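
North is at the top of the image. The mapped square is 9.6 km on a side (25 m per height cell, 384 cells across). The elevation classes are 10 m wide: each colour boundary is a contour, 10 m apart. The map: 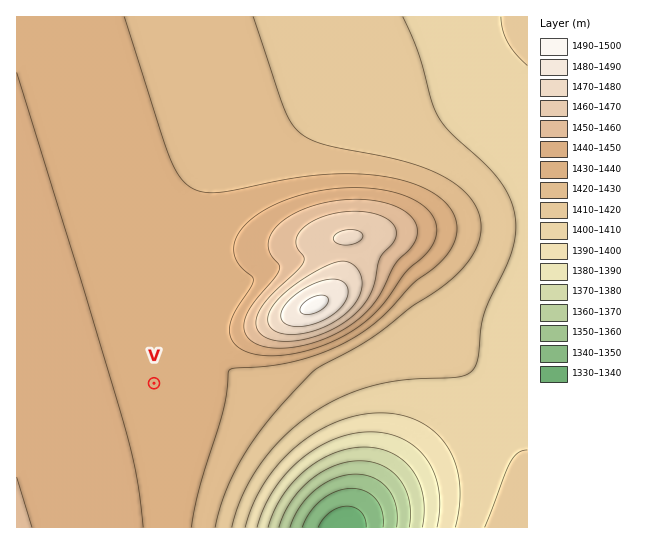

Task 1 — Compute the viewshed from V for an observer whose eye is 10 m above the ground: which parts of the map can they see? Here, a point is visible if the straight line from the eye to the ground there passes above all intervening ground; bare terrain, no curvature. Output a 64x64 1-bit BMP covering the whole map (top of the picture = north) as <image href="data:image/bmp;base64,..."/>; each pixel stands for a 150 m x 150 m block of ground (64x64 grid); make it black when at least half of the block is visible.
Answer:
<image width="64" height="64" href="data:image/bmp;base64,Qk0+AgAAAAAAAD4AAAAoAAAAQAAAAEAAAAABAAEAAAAAAAACAAATCwAAEwsAAAIAAAAAAAAA////AAAAAAD///wAAAAf/////AAAAB/////8AAAAH/////wAAAAf/////AAAAB/////8AAAAH/////4AAAAf/////gAAAB//////AAAAH/////8AAAA//////4AAAD//////wAAAf//////gAAD///////AAAf//////+AAD///////+AA////////+AP////////////////////////////////////////+H/////////8A/////////wAP////////AAD///////+AAAf//////4AAAD//////AAAAD/////8AAAAP/////gAAAA/////8AAAAD/////wAAAAP/////AAAAA//////AAAAD/////+AAAAP/////+AAAA//////+AAAD//////gAAAP///4AAAAAA///8AAAAAAD///wAAAAAAP///AAAAAAA///8AAAAAAD///wAAAAAAP///gAAAAAA///+AAAAAAD///4AAAAAAP///wAAAAAA////AAAAAAD///+AAAAAAP///8AAAAAA////wAAAAAD////gAAAAAP///+AAAAAA////8AAAAAD////wAAAAAP////gAAAAA////+AAAAAD////8AAAAAP////wAAAAA/////gAAAAD/////AAAAAP////8AAAAA/////4AAAAD/////gAAAAA=="/>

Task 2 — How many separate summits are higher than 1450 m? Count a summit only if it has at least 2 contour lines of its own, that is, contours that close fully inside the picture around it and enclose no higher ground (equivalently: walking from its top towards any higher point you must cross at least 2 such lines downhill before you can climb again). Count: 1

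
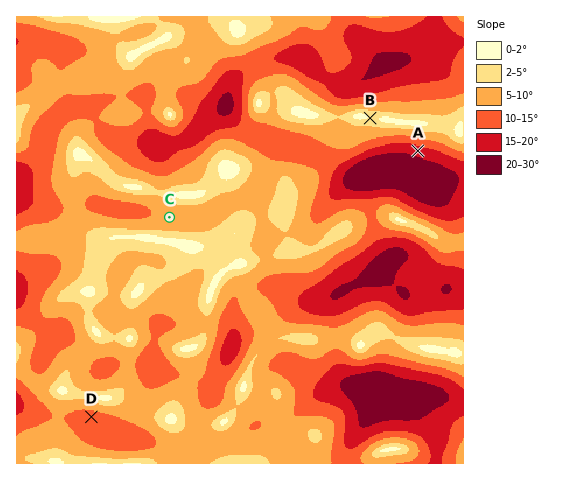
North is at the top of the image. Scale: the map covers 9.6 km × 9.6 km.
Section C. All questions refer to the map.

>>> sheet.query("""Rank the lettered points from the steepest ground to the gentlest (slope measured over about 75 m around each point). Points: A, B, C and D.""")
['A', 'D', 'C', 'B']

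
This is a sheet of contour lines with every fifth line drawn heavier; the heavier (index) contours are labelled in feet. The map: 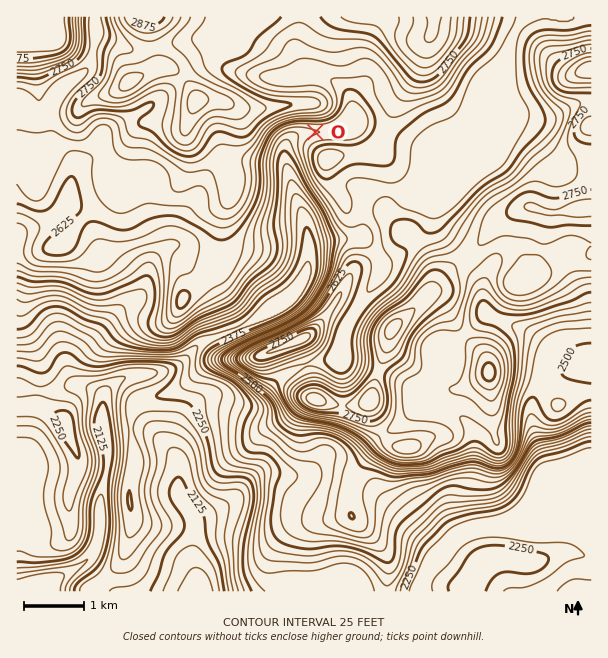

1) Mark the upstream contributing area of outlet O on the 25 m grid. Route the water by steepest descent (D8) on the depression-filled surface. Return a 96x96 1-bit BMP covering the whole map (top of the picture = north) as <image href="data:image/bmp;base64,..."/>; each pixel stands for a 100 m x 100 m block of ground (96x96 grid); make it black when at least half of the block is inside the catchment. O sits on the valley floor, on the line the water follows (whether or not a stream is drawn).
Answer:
<image width="96" height="96" href="data:image/bmp;base64,Qk2+BAAAAAAAAD4AAAAoAAAAYAAAAGAAAAABAAEAAAAAAIAEAAATCwAAEwsAAAIAAAAAAAAA////AAAAAAAAAAAAAAAAAAAAAAAAAAAAAAAAAAAAAAAAAAAAAAAAAAAAAAAAAAAAAAAAAAAAAAAAAAAAAAAAAAAAAAAAAAAAAAAAAAAAAAAAAAAAAAAAAAAAAAAAAAAAAAAAAAAAAAAAAAAAAAAAAAAAAAAAAAAAAAAAAAAAAAAAAAAAAAAAAAAAAAAAAAAAAAAAAAAAAAAAAAAAAAAAAAAAAAAAAAAAAAAAAAAAAAAAAAAAAAAAAAAAAAAAAAAAAAAAAAAAAAAAAAAAAAAAAAAAAAAAAAAAAAAAAAAAAAAAAAAAAAAAAAAAAAAAAAAAAAAAAAAAAAAAAAAAAAAAAAAAAAAAAAAAAAAAAAAAAAAAAAAAAAAAAAAAAAAAAAAAAAAAAAAAAAAAAAAAAAAAAAAAAAAAAAAAAAAAAAAAAAAAAAAAAAAAAAAAAAAAAAAAAAAAAAAAAAAAAAAAAAAAAAAAAAAAAAAAAAAAAAAAAAAAAAAAAAAAAAAAAAAAAAAAAAAAAAAAAAAAAAAAAAAAAAAAAAAAAAAAAAAAAAAAAAAAAAAAAAAAAAAAAAAAAAAAAAAAAAAAAAAAAAAAAAAAAAAAAAAAAAAAAAAAAAAAAAAAAAAAAAAAAAAAAAAAAAAAAAAAAAAAAAAAAAAAAAAAAAAAAAAAAAAAAAAAAAAAAAAAAAAAAAAAAAAAAAAAAAAAAAAAAAAAAAAAAAAAAAAAAAAAAAAAAAAAAAAAAAAAAAAAAAAAAAAAAAAAAAAAAAAAAAAAAAAAAAAAAAAAAAAAAAAAAAAAAAAAAAAAAAAAAAAAAAAAAAAAAAAAAAAAAAAAAAAAAAAAAAAAAAAAAAAAAAAAAAAAAAAAAAAAAAAAAAAAAAAAAAAAAAAAAAAAAAAAAAAAAAAAAAAAAAAAAAAAAAAAAAAAAAAAAAAAAAAAAAAAAAAAAAAAAAAAAAAAAAAAAAAAAAAAAAAAAAAAAAAAAAAAAAAAAAAAAAAAAAAAAAAAAAAAAAAAAAAAAAAAAAAAAAAAAAAAAAAAAAAAAAAAAAAAAAAAAAAAAAAAAAAAAAAAAAAAAAAAAAAAAAAAAAAAAAAAAAAAAAAAAAAAAAAAAAAAAAAAAAAAAAAAAAAAAAAAAAAAAAAAAAAAAAAAAAAAAAAAAAAAAAAAAAAAAAAIAAAAAAAAAAAAAAAf4AAAAAAAAAAAAAA/8AAAAAAAAAAAAAA/+AAAAAAAAAAAAAA/+AAAAAAAAAAAAAA//AAAAAAAAAAAAAA//AAAAAAAAAAAAAA//gAAAAAAAAAAAAA//gAAAAAAAAAAH////wAAAAAAAAAD/////4AAAAAAAAAH/////4AAAAAAAAAH/////8AAAAAAAAAP/////+AAAAAAAAAf/////+AAAAAAAAH//////+AAAAAAAAH///////AAAAAAAAH///////AAAAAAAAH///////AAAAAAAAH///////AAAAAAAAH///////gAAAAAAAH///////gAAAAAAAH///////wAAAAAAAH///////wAAAA="/>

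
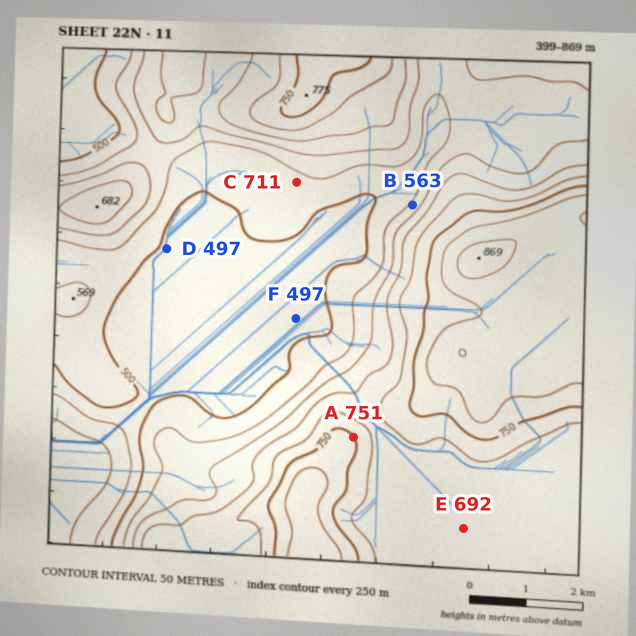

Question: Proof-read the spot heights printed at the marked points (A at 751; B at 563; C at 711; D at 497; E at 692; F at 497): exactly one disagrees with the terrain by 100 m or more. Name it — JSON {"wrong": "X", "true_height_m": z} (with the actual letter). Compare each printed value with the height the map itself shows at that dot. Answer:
{"wrong": "C", "true_height_m": 536}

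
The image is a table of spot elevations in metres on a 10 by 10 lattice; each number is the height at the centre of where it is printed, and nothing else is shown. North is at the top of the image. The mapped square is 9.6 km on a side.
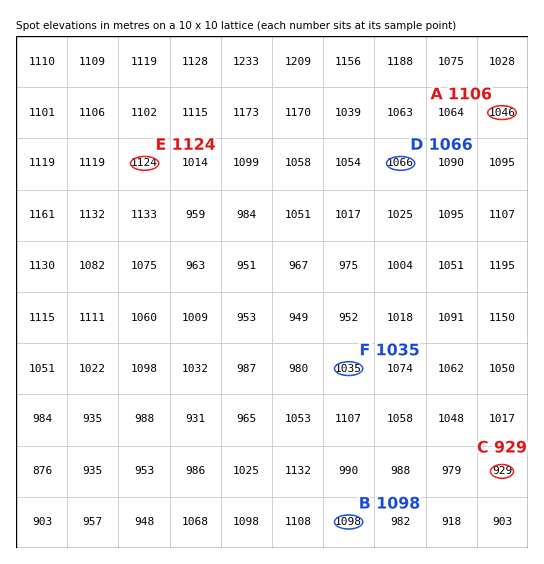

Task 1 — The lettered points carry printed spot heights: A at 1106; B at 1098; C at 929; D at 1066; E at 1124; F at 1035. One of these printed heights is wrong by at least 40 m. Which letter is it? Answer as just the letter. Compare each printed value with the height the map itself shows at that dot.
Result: A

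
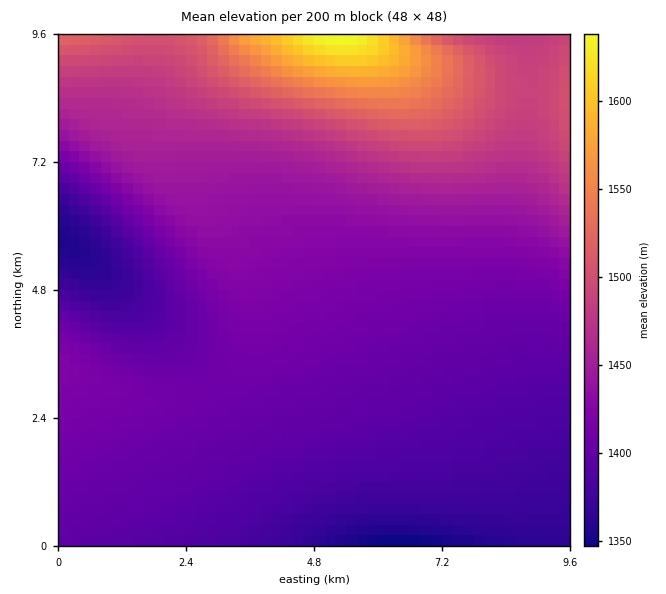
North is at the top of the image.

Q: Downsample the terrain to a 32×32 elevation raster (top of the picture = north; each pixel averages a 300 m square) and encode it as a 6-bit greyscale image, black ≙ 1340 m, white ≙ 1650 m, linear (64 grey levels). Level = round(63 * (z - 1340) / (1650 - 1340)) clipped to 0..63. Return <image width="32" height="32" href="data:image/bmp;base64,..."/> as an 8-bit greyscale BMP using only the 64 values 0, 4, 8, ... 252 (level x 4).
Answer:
<image width="32" height="32" href="data:image/bmp;base64,Qk02CAAAAAAAADYEAAAoAAAAIAAAACAAAAABAAgAAAAAAAAEAAATCwAAEwsAAAABAAAAAAAAAAAAAAEBAQACAgIAAwMDAAQEBAAFBQUABgYGAAcHBwAICAgACQkJAAoKCgALCwsADAwMAA0NDQAODg4ADw8PABAQEAAREREAEhISABMTEwAUFBQAFRUVABYWFgAXFxcAGBgYABkZGQAaGhoAGxsbABwcHAAdHR0AHh4eAB8fHwAgICAAISEhACIiIgAjIyMAJCQkACUlJQAmJiYAJycnACgoKAApKSkAKioqACsrKwAsLCwALS0tAC4uLgAvLy8AMDAwADExMQAyMjIAMzMzADQ0NAA1NTUANjY2ADc3NwA4ODgAOTk5ADo6OgA7OzsAPDw8AD09PQA+Pj4APz8/AEBAQABBQUEAQkJCAENDQwBEREQARUVFAEZGRgBHR0cASEhIAElJSQBKSkoAS0tLAExMTABNTU0ATk5OAE9PTwBQUFAAUVFRAFJSUgBTU1MAVFRUAFVVVQBWVlYAV1dXAFhYWABZWVkAWlpaAFtbWwBcXFwAXV1dAF5eXgBfX18AYGBgAGFhYQBiYmIAY2NjAGRkZABlZWUAZmZmAGdnZwBoaGgAaWlpAGpqagBra2sAbGxsAG1tbQBubm4Ab29vAHBwcABxcXEAcnJyAHNzcwB0dHQAdXV1AHZ2dgB3d3cAeHh4AHl5eQB6enoAe3t7AHx8fAB9fX0Afn5+AH9/fwCAgIAAgYGBAIKCggCDg4MAhISEAIWFhQCGhoYAh4eHAIiIiACJiYkAioqKAIuLiwCMjIwAjY2NAI6OjgCPj48AkJCQAJGRkQCSkpIAk5OTAJSUlACVlZUAlpaWAJeXlwCYmJgAmZmZAJqamgCbm5sAnJycAJ2dnQCenp4An5+fAKCgoAChoaEAoqKiAKOjowCkpKQApaWlAKampgCnp6cAqKioAKmpqQCqqqoAq6urAKysrACtra0Arq6uAK+vrwCwsLAAsbGxALKysgCzs7MAtLS0ALW1tQC2trYAt7e3ALi4uAC5ubkAurq6ALu7uwC8vLwAvb29AL6+vgC/v78AwMDAAMHBwQDCwsIAw8PDAMTExADFxcUAxsbGAMfHxwDIyMgAycnJAMrKygDLy8sAzMzMAM3NzQDOzs4Az8/PANDQ0ADR0dEA0tLSANPT0wDU1NQA1dXVANbW1gDX19cA2NjYANnZ2QDa2toA29vbANzc3ADd3d0A3t7eAN/f3wDg4OAA4eHhAOLi4gDj4+MA5OTkAOXl5QDm5uYA5+fnAOjo6ADp6ekA6urqAOvr6wDs7OwA7e3tAO7u7gDv7+8A8PDwAPHx8QDy8vIA8/PzAPT09AD19fUA9vb2APf39wD4+PgA+fn5APr6+gD7+/sA/Pz8AP39/QD+/v4A////ADAsLCwsLCgoKCQkJCAcHBgUEAwICAgICAwQEBAUFBQUMDAwLCwsLCwoKCgkJCAcHBgUFBQQEBQUFBQYGBgYGBg0MDAwMDAsLCwoKCgkJCAgHBwcGBgYGBgcHBwcHBgYGDQ0NDAwMDAwLCwsKCgoJCQgICAgICAgICAcHBwcHBwcODQ0NDQ0MDAwMCwsLCgoKCQkJCQkJCQgICAgICAgHBw4ODg0NDQ0NDAwMDAsLCwsKCgoKCgkJCQkJCQgICAgIDw4ODg4ODQ0NDQwMDAwLCwsLCwoKCgoKCgkJCQkJCAgPDw8ODg4ODg0NDQ0MDAwMDAsLCwsLCgoKCgoJCQkJCRAPDw8PDg4ODg4NDQ0NDQwMDAwMCwsLCwsKCgoKCgkJEBAQDw8PDg4ODg4ODg0NDQ0MDAwMDAsLCwsLCgoKCgoREBAPDw4ODg4ODg4ODg4NDQ0NDQwMDAwMCwsLCwsKChEQDw4ODQ0NDQ4ODg8ODg4ODQ0NDQ0MDAwMDAsLCwsLEA8NDQwMDAwNDg4PDw8PDg4ODg4NDQ0NDQwMDAwMDAwODQsLCgoLDA0ODw8PDw8PDw4ODg4ODQ0NDQ0NDAwMDQwKCQkJCQoLDQ4PEBAQEA8PDw8PDg4ODg4ODQ0NDQ0OCQgHBwcJCgwODxARERAQEBAQDw8PDw8ODg4ODg4ODg8HBgUGBwkLDQ8QEREREREQEBAQEBAPDw8PDw8PDw8PEAUEBQYHCQwOEBESEhIRERERERAQEBAQEBAQEBAQEBERAwQFBgkLDRAREhISEhISEhEREREREREREREREREREhMDBAYICw0PERMTExMTEhISEhISEhISEhISEhISEhMUFQQGCAoNEBITFBQTExMTExMTExMTExQUFBQUFBQUFRUXBwgLDRASFBQUFBQUFBQUFBQUFBUVFRYWFhYWFhYWFxkJDA4QExQVFRUVFRUVFRUVFRUWFxcYGBgYGBgYGBgZGw0PERMVFhYWFhYWFhYWFhYXFxgZGhobGxsbGhoZGhsdERMUFhcXFxcXFxcXFxcYGBkaGxwdHR4eHh0cHBsbHB4UFhcYGBgYGBgYGBkZGRobHB0eHyAhISEgHx4dHR0eHxcYGBkZGRkZGhobGxwcHR4fISIjJCQkJCMhIB8eHh4gGRkZGRoaGhscHB0eHyAiIyQlJycoKCcmJSMhHx4eHyAbGxsbGxscHR4fICIkJScoKissLCwsKikmJCIgHx4fIB0dHR0dHR0eICEjJigqLS4wMTIyMS8tKiglIiAfHh8gICAgHx8fHyAhIyYpLC8yNDY3NzY1Mi8rJyQiHx4eHh8kIyMiISEhISMlKS4xMzY5Ozw7OTYxLCcjIR8eHR0eHw="/>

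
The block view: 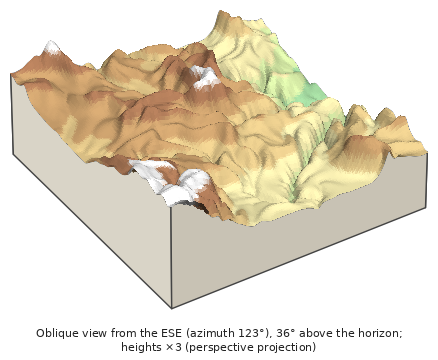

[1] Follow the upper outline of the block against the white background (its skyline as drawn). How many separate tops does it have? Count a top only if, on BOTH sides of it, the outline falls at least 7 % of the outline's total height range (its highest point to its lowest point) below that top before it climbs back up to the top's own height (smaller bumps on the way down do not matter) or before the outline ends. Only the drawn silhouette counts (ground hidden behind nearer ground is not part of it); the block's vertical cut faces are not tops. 4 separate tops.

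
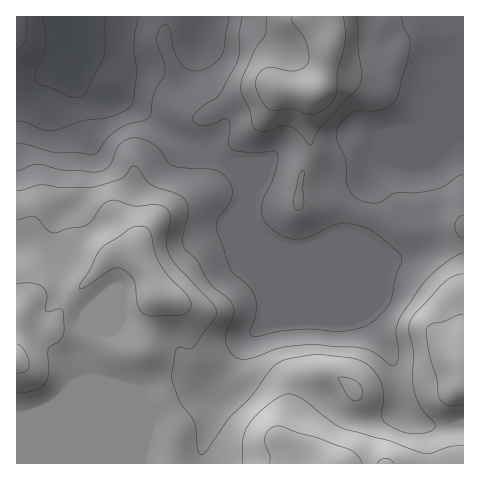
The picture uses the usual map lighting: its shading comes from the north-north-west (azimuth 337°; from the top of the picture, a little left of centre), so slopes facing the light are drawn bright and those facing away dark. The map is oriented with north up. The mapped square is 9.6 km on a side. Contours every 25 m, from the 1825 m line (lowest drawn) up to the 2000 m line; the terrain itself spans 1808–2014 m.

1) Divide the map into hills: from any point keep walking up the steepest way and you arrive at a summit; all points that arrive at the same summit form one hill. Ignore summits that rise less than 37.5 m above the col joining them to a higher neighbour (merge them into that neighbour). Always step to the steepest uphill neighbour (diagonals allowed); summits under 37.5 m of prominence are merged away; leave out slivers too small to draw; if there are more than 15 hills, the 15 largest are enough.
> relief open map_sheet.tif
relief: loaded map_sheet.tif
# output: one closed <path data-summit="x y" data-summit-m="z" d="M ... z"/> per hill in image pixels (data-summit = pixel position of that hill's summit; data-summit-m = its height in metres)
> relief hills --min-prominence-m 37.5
<path data-summit="17 360" data-summit-m="2007" d="M75 54l-7 10-32 18-20 6 0 375 185 1 2-19 7-28-1-26 23-27 15-25 16-14 3-10 0-18-11-27-2-27-13-33 4-24-12-19-15-10-13-14-15-2-14-6-50-34-24-3-20-11-5-7 1-17z"/><path data-summit="334 463" data-summit-m="2014" d="M242 200l-2 10 12 28 3 32 11 27 0 18-3 10-16 14-15 25-23 27 1 26-7 28-1 18 261 1 1-40-23 3-14-1-13-5-11-9-11-55-25-39-4-4-31-13-53-53-19-13-9-12z"/><path data-summit="316 91" data-summit-m="1975" d="M463 16l-259 1-6 24 1 22 11 35 13 21 0 8-9 11-12 5 2 0 13 14 10 5 13 16 4 8 0 21 7 16 9 12 23 12 22 1 14-4 18-2 17-8 8-33 17-40 33-32 17-11 28-66 7-11z"/><path data-summit="463 368" data-summit-m="1997" d="M276 244l-2 0 58 57 31 13 4 4 25 39 9 50 8 10 15 7 13 3 27-4-1-177-28 0-28 10-21 4-36-15-36 0-9 3-18 0z"/>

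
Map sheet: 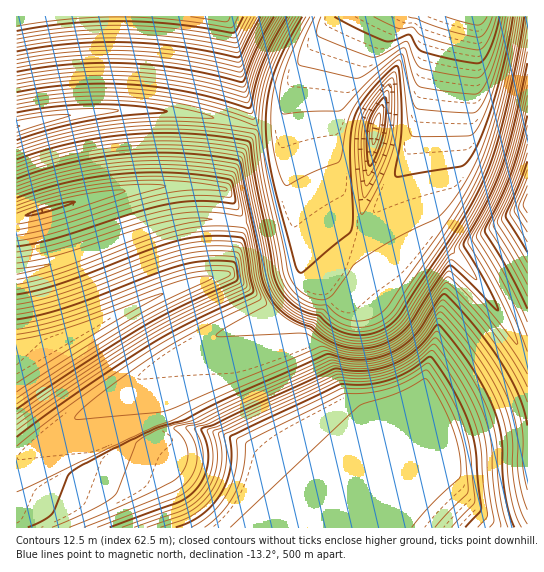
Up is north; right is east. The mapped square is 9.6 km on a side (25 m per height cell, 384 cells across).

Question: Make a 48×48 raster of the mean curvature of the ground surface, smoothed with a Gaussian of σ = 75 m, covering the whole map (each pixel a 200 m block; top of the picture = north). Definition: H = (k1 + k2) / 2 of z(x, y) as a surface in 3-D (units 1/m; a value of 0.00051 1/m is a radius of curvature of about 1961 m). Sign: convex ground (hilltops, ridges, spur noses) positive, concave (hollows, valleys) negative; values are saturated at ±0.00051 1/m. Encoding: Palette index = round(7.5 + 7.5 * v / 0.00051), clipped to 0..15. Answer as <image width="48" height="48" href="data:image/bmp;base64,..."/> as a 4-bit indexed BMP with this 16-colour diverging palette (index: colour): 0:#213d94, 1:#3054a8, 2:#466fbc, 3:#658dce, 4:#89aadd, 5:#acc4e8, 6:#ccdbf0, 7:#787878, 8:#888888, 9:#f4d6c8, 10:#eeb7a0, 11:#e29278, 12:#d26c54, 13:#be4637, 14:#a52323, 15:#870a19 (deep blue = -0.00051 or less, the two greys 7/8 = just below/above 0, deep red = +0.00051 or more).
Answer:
<image width="48" height="48" href="data:image/bmp;base64,Qk32BAAAAAAAAHYAAAAoAAAAMAAAADAAAAABAAQAAAAAAIAEAAATCwAAEwsAABAAAAAAAAAAlD0hAKhUMAC8b0YAzo1lAN2qiQDoxKwA8NvMAHh4eACIiIgAyNb0AKC37gB4kuIAVGzSADdGvgAjI6UAGQqHAJqqqpmYiHd3dmZ3d3d3d3d3d3d3d3dVeIiJmqqZmYiIh2Znd3d3d3d3d3d3d3VoiHd4iImaqZmZmHZmd3d3d3d3d3d3d1WIiIdneIiImaqqqYdmd3d3d3d3d3d3dkeIiImGZ3eIiImaqpdmd3d3d3d3d3d3dWiIiIiJlVZ3iIeKqphmd3d3d3d3d3d3dHiIiJiImpVGd3eJqph2d3d3d3d3d3d3ZHd3iKmIiJulNXeKqpdlZ3d3d3d3d3d3VXd3d6qoiIictSR5hkIjVWd3d3d3d3d3Rnd3d5qqmIiInMYxETVlVVVnd3d3d3d3R3d3d4maqoiIiJvcuph3ZlVVZ3d3d3d1V3d3d3iJqqmIiIiaqqmId2ZVVVZmZ3d0Z3d3d2d4maqoiIiImqqpmIdmVTRERVZVd3d3d1ZniJqqmIh4iJqqqZiHdSVVVUQ2d3d3eFVWd4maqpiIiIiaqqqYhTd3ZlQXd3d3enZVZniJqqqIiIiImqqqk2iIh3UGd3d3jXdlVWd4maqpiIiIiJqqZJqqmYcTd3d3rkRVVVZneJqqqYiIeIiGObu7upgwd3d423ZlQzRWZ4maqqqYiHUQe8zMy6lgZ3d66YiIdlITVneJmqqqlzFnfMy8zLpgZ3eOuIiIiHdSEkZ3iJmqpCm8irmJvLlwR3jNiIiIiIiHYwE1Z4iYMpzMyIiIm7qBJ3r5iIiIiIiId2QQFFZQKbzLmWd3irqUB464iMqYiIiId3d1IAADisy4iIZ3iLunB92IiN7+yYiHd3d3d2MFibyoiJZ3eJu5CumIiHia3+uYh3d3d3cTeauYeId3d4q6SpiIiHd3iL39qId3d3cxiauYd4h3d4m7gzZ4iHd3d4ib79qYd3dgebuYd4l4d3ibuDBHiEZ3d3eIic7+3d3DeruHd4lod3eKupUDeAADV3eIiIiavMtRirqHd4lZh3eJu6lyFXZBABNWd3iIiIYFmrqHd4o5mHd4q7qHQnd3ZTEAASNEQyAIm7mHeJonqHd3m7qYZXd3d3d2VDIREjEIq7mHeJskuYd3iruYdnd3d3d3d3d3d3YGq7h3eKsxqod3ebupdnd3d3d3d3d3d3czq7h3eKtQm5h3eLuphnd3d3d3d3d3d3dhi7h3eKtgi6h3eKuph4h3d3d3d3d3d3d0S7h3eKpwarh3eJu5h/65iId3d3d4iJveerh3eKqAOrl3d5u6h77///7czMze///YKrh3eKqACrmHd4u6h4iJq83v//7cupiBS7h3eJuTCbqHd4u6l4iIiIiIiIiIiIhwe7l3d4u4BbqHd4u6l4iIiIiIiIiIiIhQm7qHd4m6AKqHd4q6l4iIiIiIiIiIiIhAmruHd3ircJuHd4q6l4iIiIiIiIiIiIgymruod3eLoGuHd4q6mIiIiIiIiIiIiIcjiau5d3eJtiqHd4q6mIiIiIiIiIiIiIcUeau6h3d4mjmHd4q6mFZ3eIiIiIiIh3YVeJq7qHd3iXeHd4q6mEMzRVZmZmZlVDIlZ4mruYd3eIeHeIq6mA=="/>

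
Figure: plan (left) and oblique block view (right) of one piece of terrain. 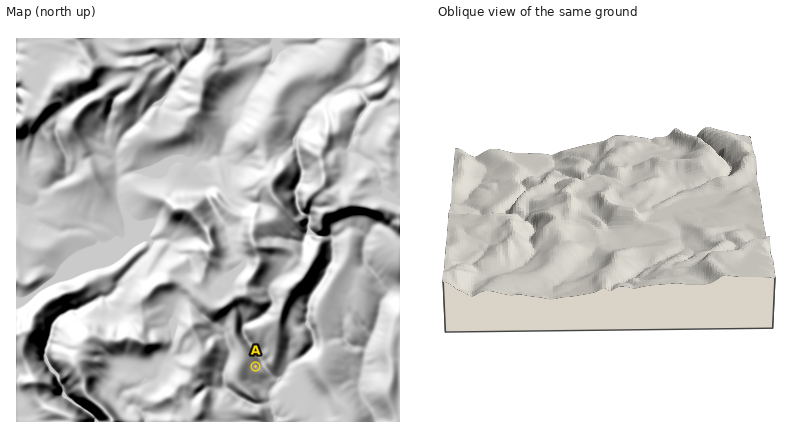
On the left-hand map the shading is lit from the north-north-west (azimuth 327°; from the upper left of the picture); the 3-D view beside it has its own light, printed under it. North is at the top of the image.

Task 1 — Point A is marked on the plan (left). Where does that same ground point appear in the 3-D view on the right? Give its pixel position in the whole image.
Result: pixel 567 169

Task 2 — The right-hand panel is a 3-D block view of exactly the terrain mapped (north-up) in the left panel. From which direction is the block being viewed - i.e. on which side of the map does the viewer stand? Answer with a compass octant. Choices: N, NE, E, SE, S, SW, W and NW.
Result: N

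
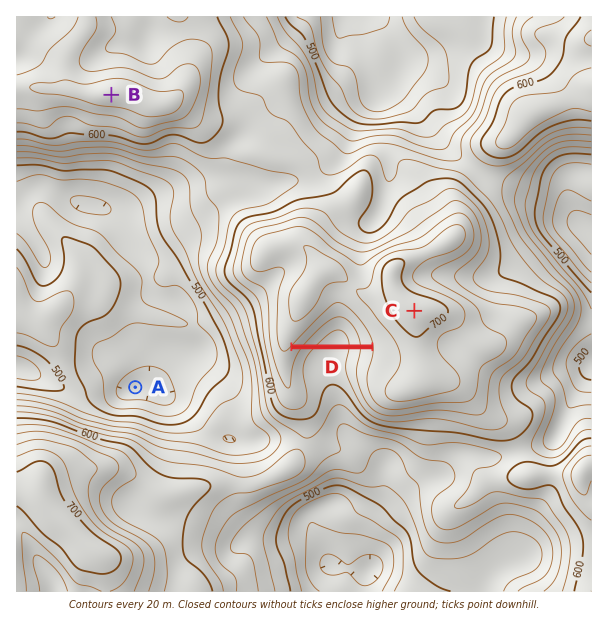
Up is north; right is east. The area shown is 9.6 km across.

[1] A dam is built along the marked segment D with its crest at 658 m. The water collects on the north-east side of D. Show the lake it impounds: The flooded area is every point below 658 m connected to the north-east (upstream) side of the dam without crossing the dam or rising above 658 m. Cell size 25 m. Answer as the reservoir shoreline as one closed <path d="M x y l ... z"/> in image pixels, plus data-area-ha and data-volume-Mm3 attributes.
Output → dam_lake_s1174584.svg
<path d="M341 304l-5 0-9 6-32 34 76 0-1-6-8-14-14-16-7-4z" data-area-ha="53" data-volume-Mm3="11.14"/>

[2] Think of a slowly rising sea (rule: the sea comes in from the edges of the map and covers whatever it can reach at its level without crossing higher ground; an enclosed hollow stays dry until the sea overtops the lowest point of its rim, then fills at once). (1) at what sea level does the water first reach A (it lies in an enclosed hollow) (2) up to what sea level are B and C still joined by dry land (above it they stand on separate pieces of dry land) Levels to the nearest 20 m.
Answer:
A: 480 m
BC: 580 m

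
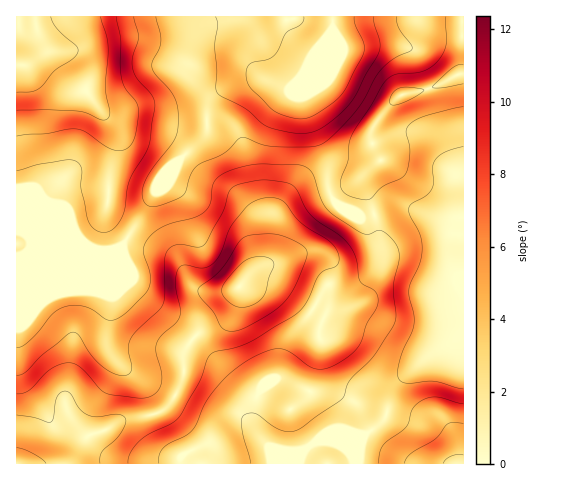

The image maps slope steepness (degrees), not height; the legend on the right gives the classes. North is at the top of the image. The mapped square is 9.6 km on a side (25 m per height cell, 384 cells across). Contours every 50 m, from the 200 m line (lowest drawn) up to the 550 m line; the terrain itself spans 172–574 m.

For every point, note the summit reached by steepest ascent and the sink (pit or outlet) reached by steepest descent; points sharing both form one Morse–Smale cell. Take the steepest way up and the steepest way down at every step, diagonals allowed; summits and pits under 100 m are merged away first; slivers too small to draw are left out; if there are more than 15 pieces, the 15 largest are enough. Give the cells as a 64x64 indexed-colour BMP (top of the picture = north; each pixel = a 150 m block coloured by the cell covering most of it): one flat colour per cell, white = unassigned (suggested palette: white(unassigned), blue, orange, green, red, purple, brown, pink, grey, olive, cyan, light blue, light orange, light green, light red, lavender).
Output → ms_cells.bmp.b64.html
<image width="64" height="64" href="data:image/bmp;base64,Qk12CAAAAAAAAHYAAAAoAAAAQAAAAEAAAAABAAQAAAAAAAAIAAATCwAAEwsAABAAAAAAAAAA////ALR3HwAOf/8ALKAsACgn1gC9Z5QAS1aMAMJ34wB/f38AIr28AM++FwDox64AeLv/AIrfmACWmP8A1bDFABERERERERERERERERERERERERERERERERMzMzMzMzMzEREREREREREREREREREREREREREREREREzMzMzMzMzMRERERERERERERERERERERERERERERERETMzMzMzMzMxEREREREREREREREREREREREREREREREREzMzMzMzMzERERERERERERERERERERERERERERERERETMzMzMzMzMRERERERERERERERERERERERERERERERERETMzMzMzMxEREREREREREREREREREREREREREREREREREzMzMzMzERERERERERERERERERERERERERERERERERETMzMzMzMRERERERERERERERERERERERERERERERERERMzMzMzMxERERERERERERERERERERERERERERERERERETMzMzMzERERERERERERERERERERERERERERERERERERMzMzMzMRERERERERERERERERERERERERERERERERERETMzMzMxEREREREREREREREREREREREREREREREREREREzMzMzERERERERERERERERERERERERERERERERERERERMzMzMRERERERERERERERERERERERERERERERERERERETMzMxEREREREREREREREREREREREREREREREREREREREzMzEREREREREREREREREREREREREREREREREREREREREzMRERERERERERERERERERERERERERERERERERERERERMxERERERERERERERERERERERERERERERERERERERERERERERERERERERERERERERERERERERERERERERERERERERERERERERERERERERERERERERERERERERERERERERERERERERERERERERERERERERERERERERERERERERERERERERERERERERERERERERERERERERERERERERERERERERERERERERERERERERERERERERERERERERERERERERERERERERERERERERERERERERERERERERERERERERERERERERERERERERERERERERERERERERERERERERERERERERERERERERERERERERERERERERERERERERERERERERERERERERERERERERERERERERERERERERERERERERERERERERERERERERERERERERERERERERERERERERERERERERERERERERERERERERERERERERERERERERERERERERESIhERERERERERERERERERERERERERERERERERERERERIiIiIiIiIiEREREREREREREREREREREREREREREREREiIiIiIiIiIhERERERERERERERERERERERERERERERESIiIiIiIiIiIRERERERERERERERERERERERERERERERIiIiIiIiIiIhEREREREREREREREREREREREREREREREiIiIiIiIiIiIRERERERERERERERERERERERERERERESIiIiIiIiIiIiERERERERERERERERERERERERERERERIiIiIiIiIiIiIREREREREREREREREREREREREREREREiIiIiIiIiIiIiERERERERERERERERERERERERERERESIiIiIiIiIiIiIRERERERERERERERERERERERERERERIiIiIiIiIiIiIiEREREREREREREREREREREREREREREiIiIiIiIiIiIiIRERERERERERERERERERERERERERESIiIiIiIiIiIiIiERERERERERERERERERERERERERERIiIiIiIiIiIiIiIhEREREREREREREREREREREREREREiIiIiIiIiIiIiIiIRERERERERERERERERERERERERESIiIiIiIiIiIiIiIiIRERERERERERERERERERERERERIiIiIiIiIiIiIiIiIiEREREREREREREREREREREREREiIiIiIiIiIiIiIiIiIRERERERERERERERERERERERESIiIiIiIiIiIiIiIiIhERERERERERERERERERERERERIiIiIiIiIiIiIiIiIiEREREREREREREREREREREREREiIiIiIiIiIiIiIiIiIRERERERERERERERERERERERESIiIiIiIiIiIiIiIiIiERERERERERERERERERERERERIiIiIiIiIiIiIiIiIiIREREREREREREREREREREREREiIiIiIiIiIiIiIiIiIiIRERERERERERERERERERERESIiIiIiIiIiIiIiIiIiIiIRERIiERERERERERERERERIiIiIiIiIiIiIiIiIiIiIiIiIiIhEREREREREREREREiIiIiIiIiIiIiIiIiIiIiIiIiIiERERERERERERERESIiIiIiIiIiIiIiIiIiIiIiIiIiIhERERERERERERERIiIiIiIiIiIiIiIiIiIiIiIiIiIiEREREREREREREREiIiIiIiIiIiIiIiIiIiIiIiIiIiERERERERERERERESIiIiIiIiIiIiIiIiIiIiIiIiIiERERERERERERERERIiIiIiIiIiIiIiIiIiIiIiIiIiEREREREREREREREREiIiIiIiIiIiIiIiIiIiIiIiIiIRERERERERERERERESIiIiIiIiIiIiIiIiIiIiIiIiIhERERERERERERERER"/>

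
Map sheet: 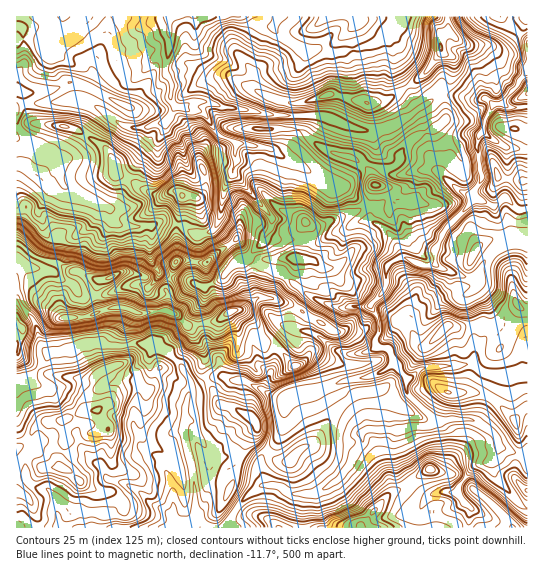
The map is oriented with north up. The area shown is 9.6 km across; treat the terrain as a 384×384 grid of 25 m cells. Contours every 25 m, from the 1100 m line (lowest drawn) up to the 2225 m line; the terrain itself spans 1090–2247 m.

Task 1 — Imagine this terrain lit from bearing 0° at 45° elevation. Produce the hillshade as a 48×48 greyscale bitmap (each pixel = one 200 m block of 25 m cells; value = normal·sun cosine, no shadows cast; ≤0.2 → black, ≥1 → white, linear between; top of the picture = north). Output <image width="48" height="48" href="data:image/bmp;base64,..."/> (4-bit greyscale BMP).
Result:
<image width="48" height="48" href="data:image/bmp;base64,Qk32BAAAAAAAAHYAAAAoAAAAMAAAADAAAAABAAQAAAAAAIAEAAATCwAAEwsAABAAAAAAAAAAAAAAABEREQAiIiIAMzMzAERERABVVVUAZmZmAHd3dwCIiIgAmZmZAKqqqgC7u7sAzMzMAN3d3QDu7u4A////AJeZmHd1VXmYmWSYm97u7u7aq6urvMyZ3YiZmId3eIiYmIWKvd3e7u7bmaqqvLmc24mph3iJqoiImJhb3dzM3d3duZmru3jNyaqXZWmqqYiImJlnu7mZq8zNy5iIiJzdmallaJqpmJmJmZqXiXZnebzM3cpmaN3brJmHirqIqqqKmaqniHd3d5u83ty6qby7zJq6qqiJq6mamqqXaaqXeIq83d3u3KqruqmqmYZ3iZmqmpmHN8y5mZm7zN3u7bqqh7mZmYd4mZmqqYiHRazLqZmru8ze3cuoZ7qZmZmYmImZqXd3h5u8upiJmJq8zLqGeKvMupmoiHiZmXeKuZq7upiHd3mHd3dnqbzdy6uoeIiZmZrMypqqu6iIibpkM0Z6u6u7u7u6iJiYmbzdyFeaq7upmshmeIiru5qpmrmqmbmJiLu6ZRAWiau8y6mbzLu6qliqvMuoisqZd4hURUAARniZvIi8zLqZmje8zd3du8ynVnY0dXmDN5mqqlRomamIiVeZqr3d27uUFURnh4zbh3icplZVZ4mYiWZTNGiYZXdAFCJ4irzMlDRYhXmod4mqmYggAAABAAABd1NGi8qZeKiYhprLmqmqmLgiIgAAAAAI3bhUioiJze3Miaq93ty6mLVrzcp2nMm83t7ahli93My8vLqs7u7bmYiszMze7u7d3u/+yavMqGZX3Mu7zM3LrIq8yYmKy73Lys7u7ty4d2d1u83My6u5vJq7qb7qm82lUlve7dp3d4mYq97tyomZy5ms3u///fulZzS8y5d4mpiIjN3cmHir3Ivv/+///+ze78RIu6q7u8l2WKiamZis3K3e/+3e7t3v7uxVrLzLvMy5dmd5qqqau7zcy8zd3Lzdut3IirqZmr3Llndmu7u6qt3M3My7uompZqzLm6mqupq6h3ZkfMvLu+zN3cuqmXVkRYzMypvN3suYiHd1ON3LuszMy7mIh3VFd3zeyc3t3tyXiZmamLyal8y7qpdmZ6urynvurN7ty7uXm7zMynl2ZsuqqYh3m97e24nszd3MqYibu83Mp2qHmbqqqqmZvd7dupi73Mu6h2atyqq6iIqLzLqqmZmszN3MvKirzLqYZom8uoiYmaq9zaqYiHnN3Mzd3buZmYiHi83cu6iImrvcqph2Zpzd3czd7tlVRVeKzd3LvMqIiZq4iJiJq83cqarN7tiavLvMzLqHmsypiHipq6vN7ty4d3i93b3u3LqqmHVEV5u7qpjN3avMzMqIq6qqqqqYdmd2RFVndnmry7qsypqZmZmszLuod3ZVaLzbqKvMuoeKqYhmmau7qqvMu6qph3eJrM3t3d7d3bhYhnZmfKvNzMuqqrqZqqqru7vN3u3d3ct1ZXeHabvMy7qqqqqqvLury7q8zdzczMy1RVaId8u6urqqqqq7y6ms3cuquqq7y7undleJmKqaq7qqqqqru6vNzMuYiYiau6qJmavMuKqZqqqqqqqru83du7qYeIh4mqmKrM3dt6qqqqqqmaqrvN7tuqq6d5mIiqmLvN3cpw=="/>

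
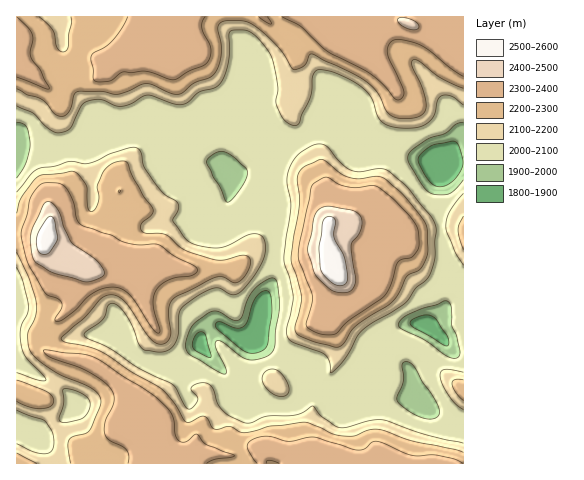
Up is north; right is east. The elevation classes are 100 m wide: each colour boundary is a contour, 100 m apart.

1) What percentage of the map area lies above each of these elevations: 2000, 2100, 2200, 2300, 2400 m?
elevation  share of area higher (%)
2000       94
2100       60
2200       44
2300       24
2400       3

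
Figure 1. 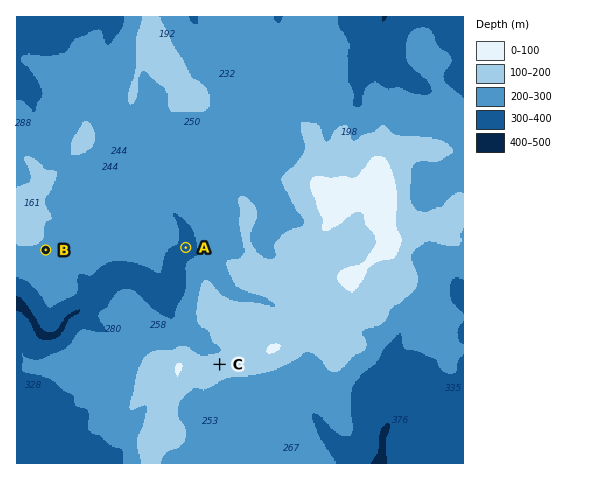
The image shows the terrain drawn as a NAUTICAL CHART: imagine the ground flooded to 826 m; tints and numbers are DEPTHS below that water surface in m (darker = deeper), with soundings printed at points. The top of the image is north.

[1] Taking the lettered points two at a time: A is below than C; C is above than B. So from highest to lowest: C B A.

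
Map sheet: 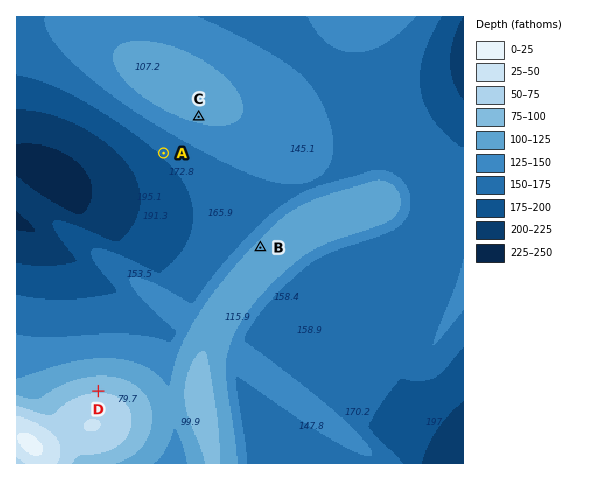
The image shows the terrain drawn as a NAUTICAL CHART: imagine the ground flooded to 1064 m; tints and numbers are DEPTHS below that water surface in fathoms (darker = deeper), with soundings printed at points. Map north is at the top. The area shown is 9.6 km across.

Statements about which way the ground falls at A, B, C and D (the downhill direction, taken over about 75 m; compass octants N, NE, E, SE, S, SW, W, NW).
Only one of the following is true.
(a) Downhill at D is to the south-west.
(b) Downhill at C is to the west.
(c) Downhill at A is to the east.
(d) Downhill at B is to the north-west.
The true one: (d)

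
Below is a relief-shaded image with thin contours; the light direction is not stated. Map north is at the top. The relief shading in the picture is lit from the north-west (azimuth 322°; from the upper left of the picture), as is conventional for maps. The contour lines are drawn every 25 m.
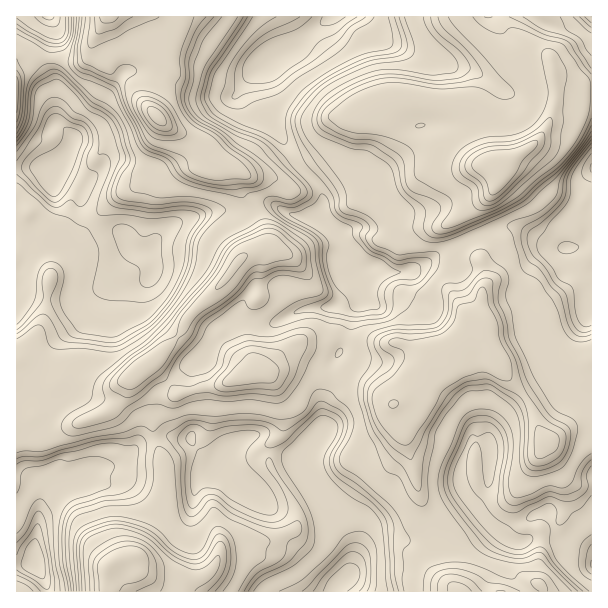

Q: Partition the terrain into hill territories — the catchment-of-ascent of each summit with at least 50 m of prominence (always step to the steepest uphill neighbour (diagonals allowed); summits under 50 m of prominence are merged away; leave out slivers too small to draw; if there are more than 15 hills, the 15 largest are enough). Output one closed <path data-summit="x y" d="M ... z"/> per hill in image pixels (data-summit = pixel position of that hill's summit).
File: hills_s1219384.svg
<path data-summit="498 167" d="M591 16l-259 0-15 10-23 23-19 9-12 9-4 5 0 21 5 17 26 40 8 15 21 23 3 7-2 24 20 17 4 12 0 7 13 9 12 1 12 6 21 1 24-8 17-12 58-24 11-2 10 3 32 18 24 0 7-6 6 0z"/><path data-summit="393 404" d="M512 226l-11 2-31 12-9 6-21 7-14 11-16 7-21 1-15-6-6 0-7 7-1 5 2 9 0 10-10 14-9 34-12 23-1 19-8 20 2 24-23 25 3 15 27 33 19 36 1 32 7-17 8-9 12-8 18-2 6 4 15 0 11-6 21-2 28-21 18 19 11 8 10-14 20-10 12-2 10 22 6 7 11 1 15 8 2-1 0-307-7-1-7 6-24 0-23-13z"/><path data-summit="237 263" d="M275 205l-11 0-18 9-9 0-7-3-18 0-33 11-14 7-7 7-6 12-6 4 6 11 0 9-6 8-17 2-16 6-20 2-18 8-22 2-24-5-9-7 0-18-4 0 0 206 7 0 13 9 4 9 1 11 9-12 16-9 20-6 10-9 21-6 21-18 20-7 13-2-14-19 1-25 31-28 14-4 8-15 17-13 8-14 10 4 27 2 27-14 36-4 24-16 0-15 3-5 7-4-8-1-14-6-4-4 0-7-4-12-14-13-11-5-25-4z"/><path data-summit="111 563" d="M171 436l-27 6-27 21-21 6-10 9-26 9-17 13-5 12 0 12-4 19 0 20 12 21 2 8 285 0 4-7 12-9 3-12-2-24-16-31-10-15-14-14-8-16-6 8-32 21-6 1-28-19-9-12-15-6-13-13-2-5-11 0z"/><path data-summit="156 116" d="M261 68l-6 4-22 25-39-7-26-12-21-6-22 0-16 20-13 28-23 18-5 15-13 20 27 16 0 17 13 16 22 8 17 20 10 3 8-5 6-12 12-10 42-15 18 0 7 3 9 0 18-9 11 0 15 9 30 6 2-7 0-18-3-7-21-23-8-15-26-40-5-17 0-21z"/><path data-summit="255 371" d="M360 278l0 12-10 8-18 9-32 3-27 14-27-2-10-4-8 14-17 13-8 15-14 4-31 28-1 25 3 6 10 11 13 5 8 0 2 5 13 13 16 7 23-2 19-10 11 0 25 6 10-14 14-13-2-24 8-20 1-19 12-23 9-34 10-14z"/><path data-summit="108 17" d="M330 16l-279 0 3 7 0 15-4 10 0 21 5 11 1 43 9 5 7 10 5-2 19-16 13-28 16-20 22 0 21 6 26 12 39 7 22-25 20-14 19-9z"/><path data-summit="461 591" d="M477 511l-28 21-21 2-11 6-30-4-15 5-14 14-8 20-12 9-4 7 258 0 0-39-2-2-44-14-15 2-9 4-10-1-17-11z"/><path data-summit="17 87" d="M50 16l-34 1 0 150 25 1 13 6 14-21 5-15-8-10-9-5-1-6 0-37-5-11 4-46z"/><path data-summit="17 591" d="M33 562l-17 2 1 28 31-1-2-7z"/>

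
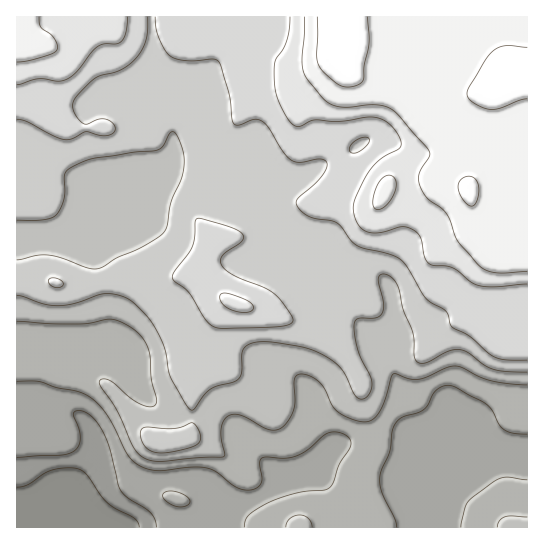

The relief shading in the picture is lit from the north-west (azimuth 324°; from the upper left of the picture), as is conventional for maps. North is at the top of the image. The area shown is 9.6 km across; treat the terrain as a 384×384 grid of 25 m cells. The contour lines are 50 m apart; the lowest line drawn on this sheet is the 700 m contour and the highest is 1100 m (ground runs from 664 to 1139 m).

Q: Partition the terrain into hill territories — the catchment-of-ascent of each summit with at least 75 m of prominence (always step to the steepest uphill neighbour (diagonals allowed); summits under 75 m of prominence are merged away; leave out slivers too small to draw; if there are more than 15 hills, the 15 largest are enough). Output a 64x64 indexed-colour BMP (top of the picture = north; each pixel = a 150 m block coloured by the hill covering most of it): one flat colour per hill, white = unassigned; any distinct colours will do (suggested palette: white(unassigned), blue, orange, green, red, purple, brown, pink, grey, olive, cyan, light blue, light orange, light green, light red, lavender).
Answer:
<image width="64" height="64" href="data:image/bmp;base64,Qk12CAAAAAAAAHYAAAAoAAAAQAAAAEAAAAABAAQAAAAAAAAIAAATCwAAEwsAABAAAAAAAAAA////ALR3HwAOf/8ALKAsACgn1gC9Z5QAS1aMAMJ34wB/f38AIr28AM++FwDox64AeLv/AIrfmACWmP8A1bDFABERERERERERERERERERERERERERERERERERERERERERERERERERERERERERERERERERERERERERERERERERERERERERERERERERERERERERERERERERERERERERERERERERERERERERERERERERERERERERERERERERERERERERERERERERERERERERERERERERERERERERERERERERERERERERERERERERERERERERERERERERERERERERERERERERERERERERERERERERERERIhERERERERERERERERERERERERERERERERERERERESIiIRERERERERERERERERERERERERERERERERERERESIiIiERERERERERERERERERERERERERERERERERERESIiIiIhERERERERERERERERERERERERERERERERERESIiIiIiERERERERERERERERERERERERERERERERERESIiIiIiIRERERERERERERERERERERERERERERERERESIiIiIiIREREREREREREREREREREREREREREREREREiIiIiIiIhERERERERERERERERERERERERERERESIiIiIiIiIiIiEREREREREREREREREREREREREREREiIiIiIiIiIiIiEREREREREREREREREREREREREREREiIiIiIiIiIiIiIRERERERERERERERERERERERERERESIiIiIiIiIiIiIiERERERERERERERERERERERERERESIiIiIiIiIiIiIiIiERERERERERERERERERERERERERIiIiIiIiIiIiIiIiIhERERERERERERERERERERERERIiIiIiIiIiIiIiIiIiIhEREREREREREREREREREREREiIiIiIiIiIiIiIiIiIiIiERERERERERERERERERERIiIiIiIiIiIiIiIiIiIiIiIREREREREREREREREREREiIiIiIiIiIiIiIiIiIiIiIRERERERERERERERERERESIiIiIiIiIiIiIiIiIiIiIRERERERERERERERERERESIiIiIiIiIiIiIiIiIiIiIRERERERERERERERERERERIiIiIiIiIiIiIiIiIiIiIREREREREREREREREREREREiIiIiIiIiIiIiIiIiIiIRERERERERERERERERERERESIiIiIiIiIiIiIiIiIiIRERERERERERERERERERERERIiIiIiIiIiIiIiIiIiIhEREREREREREREREREREREREiIiIiIiIiIiIiIiIiIiIhEREREREREREREREREREREiIiIiIiIiIiIiIiIiIiIiIRERERERERERERERERERESIiIiIiIiIiIiIiIiIiIiIiERERERERERERERERERERIiIiIiIiIiIiIiIiIiIiIhEREREREREREREREREREREiIiIiIiIiIiIiIiIiIiIhEREREREREREREREREREREREiIiIiIiIiIiIiIiIiIhERERERERERERERERERERERERIiIiIiIiIiIiIiIiIRERERERERERERERERERERERERESIiIiIiIiIiIiIhERERERERERERERERERERERERERERIiIiIiIiIiIhERERERERERERERERERERERERERERERESIiIiIiIiIRERERERERERERERERERERERERERERERERIiIiIiIiEREREREREREREREREREREREREREREREREREiIiIiIiERERERERERERERERERERERERERERERERETMzIiIiIhERERERERERERERERERERERERERERERETMzMzMxIiIREREREREREREREREREREREREREREREREzMzMzMzMREREREREREREREREREREREREREREREREREzMzMzMzMzEREREREREREREREREREREREREREREREREzMzMzMzMzMRERERERERERERERERERERERERERERERMzMzMzMzMzMzERERERERERERERERERERERERERERERMzMzMzMzMzMzMRERERERERERERERERERERERERERERMzMzMzMzMzMzMREREREREREREREREREREREREREREREzMzMzMzMzMzMxERERERERERERERERERERERERERERETMzMzMzMzMzMzERERERERERERERERERERERERERERERMzMzMzMzMzMzEREREREREREREREREREREREREREREREzMzMzMzMzMzERERERERERERERERERERERERERERERETMzMzMzMzMzERERERERERERERERERERERERERERERERMzMzMzMzMzMREREREREREREREREREREREREREREREREzMzMzMzMzMxERERERERERERERERERERERERERERERETMzMzMzMzMzMRERERERERERERERERERERERERERERERMzMzMzMzMzMxEREREREREREREREREREREREREREREREzMzMzMzMzMzERERERERERERERERERERERERERERERETMzMzMzMzMzMRERERERERERERERERERERERERERERERMzMzMzMzMzMxEREREREREREREREREREREREREREREREzMzMzMzMzMzERERERERERERERERERERERERERERERETMzMzMzMzMzMRERERERERERERERERERERERERERERER"/>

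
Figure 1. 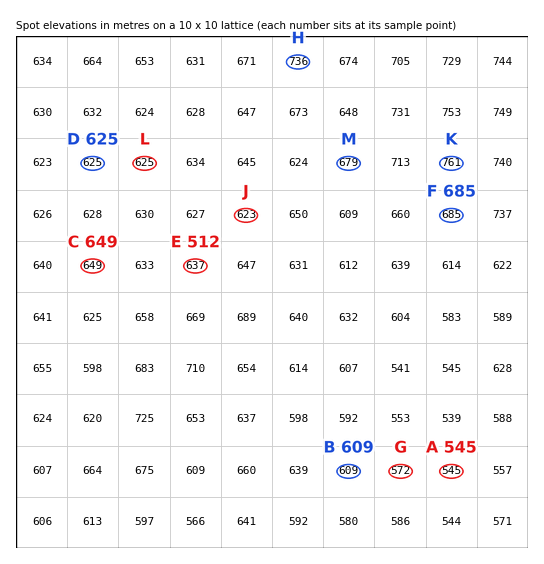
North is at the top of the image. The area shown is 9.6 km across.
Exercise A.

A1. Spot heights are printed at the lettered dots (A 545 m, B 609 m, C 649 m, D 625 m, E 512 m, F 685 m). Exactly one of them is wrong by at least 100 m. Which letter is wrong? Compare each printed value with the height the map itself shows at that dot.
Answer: E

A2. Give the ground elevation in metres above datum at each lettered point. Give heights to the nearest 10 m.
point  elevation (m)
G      570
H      740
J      620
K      760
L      630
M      680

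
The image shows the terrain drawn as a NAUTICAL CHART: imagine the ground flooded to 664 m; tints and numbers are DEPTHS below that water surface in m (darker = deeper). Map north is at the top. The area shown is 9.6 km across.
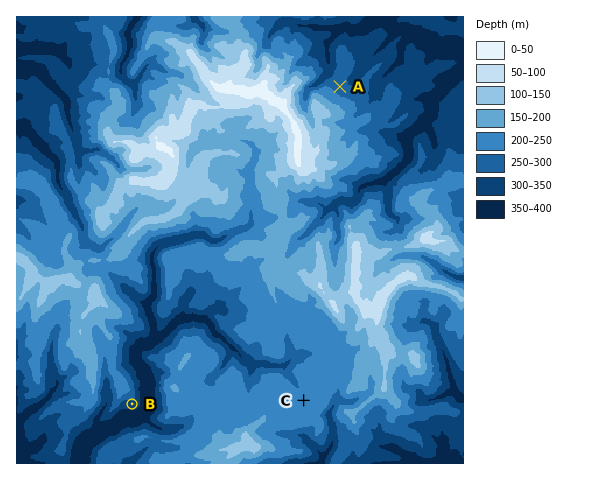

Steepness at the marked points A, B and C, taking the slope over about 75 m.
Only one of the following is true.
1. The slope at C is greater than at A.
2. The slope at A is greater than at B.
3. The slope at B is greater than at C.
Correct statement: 3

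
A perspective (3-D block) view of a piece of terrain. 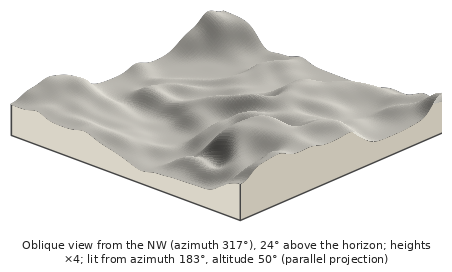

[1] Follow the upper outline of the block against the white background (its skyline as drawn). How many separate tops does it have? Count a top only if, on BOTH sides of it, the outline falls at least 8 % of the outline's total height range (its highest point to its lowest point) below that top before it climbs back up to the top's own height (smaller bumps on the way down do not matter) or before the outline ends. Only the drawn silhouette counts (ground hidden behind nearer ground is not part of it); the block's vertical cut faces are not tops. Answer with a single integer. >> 2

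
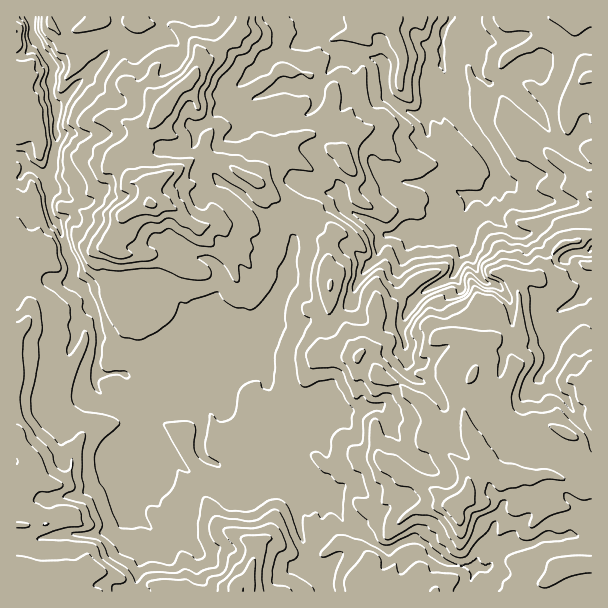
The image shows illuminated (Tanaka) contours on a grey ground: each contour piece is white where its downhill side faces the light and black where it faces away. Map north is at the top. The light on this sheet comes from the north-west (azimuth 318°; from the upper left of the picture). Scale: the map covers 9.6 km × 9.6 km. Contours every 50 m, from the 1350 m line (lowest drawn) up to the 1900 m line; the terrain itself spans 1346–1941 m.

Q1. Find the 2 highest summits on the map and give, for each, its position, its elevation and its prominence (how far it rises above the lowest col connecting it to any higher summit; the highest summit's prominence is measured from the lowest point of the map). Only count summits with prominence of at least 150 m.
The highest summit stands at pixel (455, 507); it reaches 1941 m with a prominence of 595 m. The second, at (150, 204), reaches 1860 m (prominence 240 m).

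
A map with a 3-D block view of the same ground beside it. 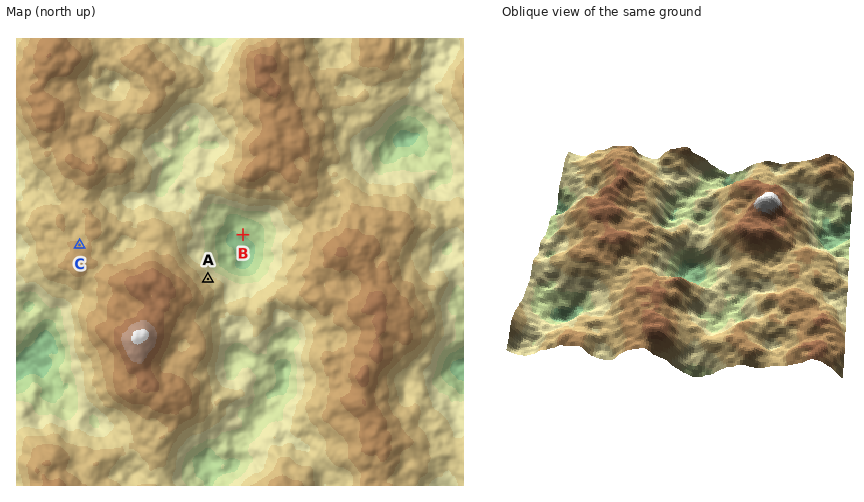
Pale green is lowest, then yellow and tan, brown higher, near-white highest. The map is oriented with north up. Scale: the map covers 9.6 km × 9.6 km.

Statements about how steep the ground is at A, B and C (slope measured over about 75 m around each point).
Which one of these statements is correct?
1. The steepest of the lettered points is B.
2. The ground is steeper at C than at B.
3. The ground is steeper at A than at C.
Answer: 3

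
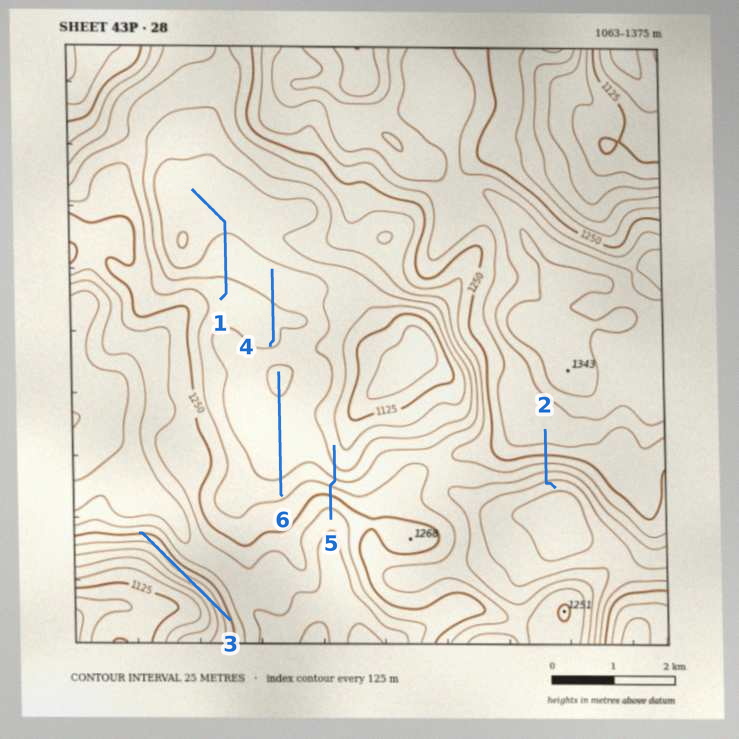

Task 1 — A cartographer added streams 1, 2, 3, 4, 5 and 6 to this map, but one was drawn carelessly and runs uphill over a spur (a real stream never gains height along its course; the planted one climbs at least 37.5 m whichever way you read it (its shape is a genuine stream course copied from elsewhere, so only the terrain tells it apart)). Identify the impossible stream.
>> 3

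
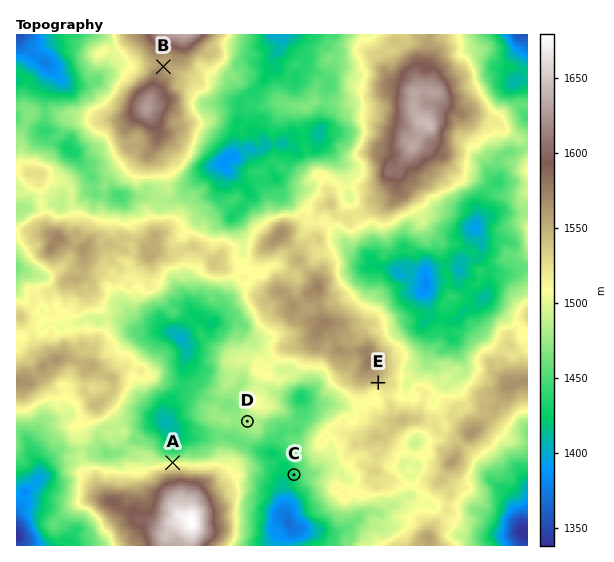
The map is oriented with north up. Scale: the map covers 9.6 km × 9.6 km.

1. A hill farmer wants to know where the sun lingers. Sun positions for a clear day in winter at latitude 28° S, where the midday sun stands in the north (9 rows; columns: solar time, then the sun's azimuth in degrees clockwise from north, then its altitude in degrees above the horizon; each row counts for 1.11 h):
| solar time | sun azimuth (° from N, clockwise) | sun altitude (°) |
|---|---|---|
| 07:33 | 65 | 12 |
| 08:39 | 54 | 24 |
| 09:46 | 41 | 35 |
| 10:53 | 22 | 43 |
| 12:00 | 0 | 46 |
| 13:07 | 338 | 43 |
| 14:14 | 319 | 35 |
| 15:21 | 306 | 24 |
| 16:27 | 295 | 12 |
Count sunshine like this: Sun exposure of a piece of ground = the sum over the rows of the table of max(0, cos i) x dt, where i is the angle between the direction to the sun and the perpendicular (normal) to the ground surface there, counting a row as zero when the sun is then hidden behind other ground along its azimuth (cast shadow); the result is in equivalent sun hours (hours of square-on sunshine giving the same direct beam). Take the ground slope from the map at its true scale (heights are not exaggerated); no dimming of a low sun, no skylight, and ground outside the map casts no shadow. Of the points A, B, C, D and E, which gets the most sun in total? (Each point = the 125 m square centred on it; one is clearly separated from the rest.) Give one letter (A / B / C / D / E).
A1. A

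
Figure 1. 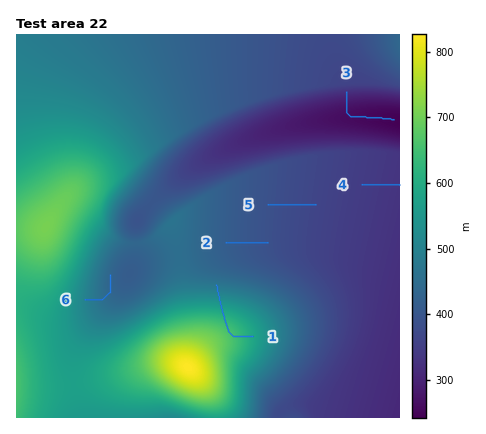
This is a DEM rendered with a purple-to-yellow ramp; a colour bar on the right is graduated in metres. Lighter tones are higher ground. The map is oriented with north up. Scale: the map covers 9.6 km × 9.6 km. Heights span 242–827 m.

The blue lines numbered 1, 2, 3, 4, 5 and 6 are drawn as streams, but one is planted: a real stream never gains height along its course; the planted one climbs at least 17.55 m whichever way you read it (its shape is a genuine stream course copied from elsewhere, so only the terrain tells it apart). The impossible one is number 1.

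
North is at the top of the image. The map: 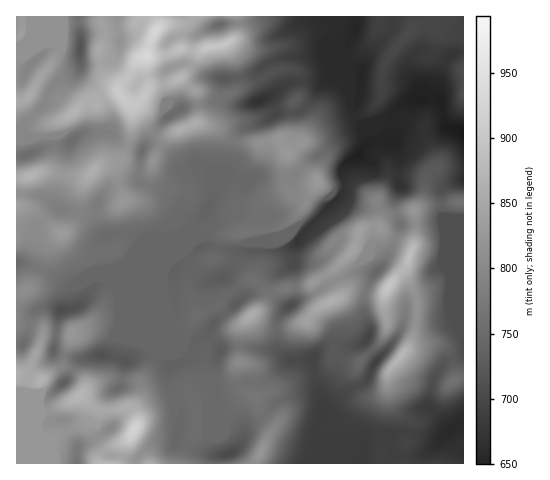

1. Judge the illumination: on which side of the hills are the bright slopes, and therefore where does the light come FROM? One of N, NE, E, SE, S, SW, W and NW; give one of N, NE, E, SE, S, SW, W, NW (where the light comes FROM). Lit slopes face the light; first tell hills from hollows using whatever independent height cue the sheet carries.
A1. SE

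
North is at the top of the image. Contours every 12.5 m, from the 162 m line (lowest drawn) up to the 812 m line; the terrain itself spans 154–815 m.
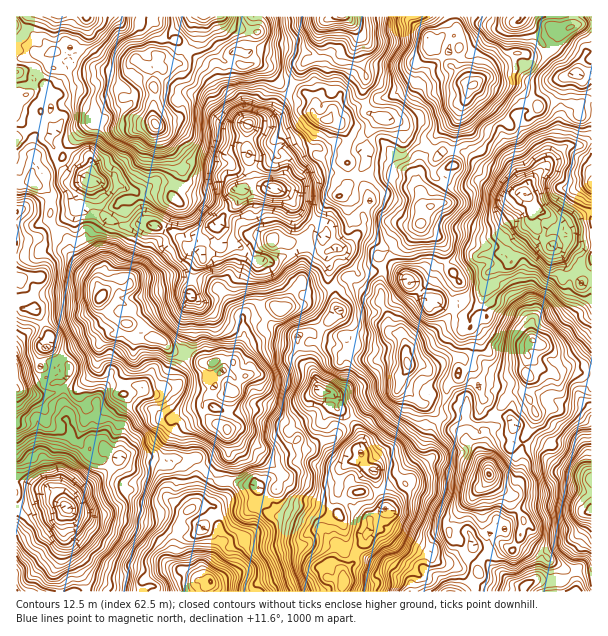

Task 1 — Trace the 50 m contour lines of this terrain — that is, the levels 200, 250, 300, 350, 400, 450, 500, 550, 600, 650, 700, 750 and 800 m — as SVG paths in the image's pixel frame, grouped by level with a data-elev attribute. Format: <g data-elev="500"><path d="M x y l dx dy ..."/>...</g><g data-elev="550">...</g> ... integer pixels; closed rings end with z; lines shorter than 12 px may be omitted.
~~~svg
<g data-elev="200"><path d="M59 524l-5-3-1-11-4-7 2-11-1-5 16 2 10 9 4 8-1 9-4 7z"/></g><g data-elev="250"><path d="M62 544l-6-5-11-17-7-16-4-17 2-4 6-7 18-4 9 5 12 10 8 20 1 6-1 4-8 12-10 11-5 2z"/></g><g data-elev="300"><path d="M335 591l-2-8-7-2-3-5 3-3 7 2 3-9 5-1 6 2 5 12 0 5-5 7"/><path d="M63 555l-7-2-8-9-7-5-4-9-15-23 2-7 0-17 2-4 13-9 20-5 18 8 11 12 8 24 2 9-2 10-14 18-8 7z"/><path d="M365 539l-3-5 5-7 0-9 1-2 3 0 2 2 1 13-8 9z"/><path d="M387 518l-4-1-5-4 3-8 5-3 4 2 6 6-3 6z"/><path d="M372 474l-3-3 1-3 4-1 3 1 1 3-1 3z"/><path d="M360 457l-2-4 2-3 4 3-1 3z"/><path d="M527 201l-5-1-7-6 3-5 7-2 5 3 3 8-2 3z"/><path d="M272 193l-6-4 0-3 3-2 6-1 7 5 0 3-3 2z"/></g><g data-elev="350"><path d="M316 591l-3-10-6-8-1-4 4-9 11-9 3-18 5 1 6-3 9 5 3-1 2-5 1-9 1-9-3-8 6 1 5-3 12-2 2-3 0-5-4-7-13-3-2-6-3-2-4 3-3 3 0 8-3 8-4 1-3-3 1-12-5-12 1-5 13-19 13-13 3-2 5 1 6 5 5 10 7 6 3 12 0 24 7 2 8 5 4 16-7 16-5 8-27 21-2 9-3 9-1 9-3 7"/><path d="M591 524l-13-4-4-5-1-6 2-8 7-10-2-12 1-8 4-4 6-1"/><path d="M17 466l18-4 6-9 4 1 6 4 9 0 8 2 28 19 5 19 3 6 5 6 1 5-7 18-9 12-21 19-19 9-2-1-13-19-10-7-4-10-8-10"/><path d="M318 398l-5-3-1-3 1-6 4-4 16 7 5 6-3 3z"/><path d="M549 259l-8-7-13-17-9-5-1-3 0-9-16-12-2-6 4-11 5-6 11-7 20-8 3 1 1 2-3 12 5 17 20 21 5 9 1 6 0 5-9 16z"/><path d="M291 206l-9-3-9 0-19-5-17 7-3-5-8-6 0-5 4-6 24-12 15 4 16 0 14 13-3 18z"/><path d="M248 165l-5-4-2-12 1-5 4-3 5 3 5 9-2 10-3 2z"/><path d="M245 136l-7-8 0-8 5-4 11 0 4 4-2 9-7 7z"/><path d="M357 17l0 7-2 3-4 1-12-3-18 2-3-3-2-7"/></g><g data-elev="400"><path d="M306 591l-7-19-1-8 2-9 8-12-8-4 0-5 7-15 8-13 4-17 1-22 5-14 13-9 6-7 3-6-3-6-9-4-3 1-6 6-8-1-2-4 0-10-2-2-8-1-6-8-1-4 1-5 7-10 4-12 3-2 19 11 13 9 2 3 0 9 8 15 30 23 10 5 2 3 5 21 11 4 5 7 0 7-7 15 0 14-8 19-8 12-13 6-8 8-8 15 1 16"/><path d="M591 544l-4-7-9-6-8-12-3-12 6-16-3-14 2-7 9-12 4-3 6 1"/><path d="M117 465l-4-3 0-6 3-4 6-1 4 3 0 4-4 6z"/><path d="M17 455l13-11 9-3 21 5 15 6 8 9 8 6 16 4 0 15 6 15 6 8-5 27-9 14-9 8-4 8-12 10-11 1-10 7-11-1-7-8-6-3-5-10-6-5-7-11"/><path d="M581 286l-2-4 3-1 2 3z"/><path d="M549 270l-34-30-7-10-7-5-7-16-1-8 2-7 5-11 12-15 4-2 9-2 10-9 13-6 4 1 7 5 2 6-4 13-7 9 0 9 4 6 19 12 6 5 5 13-1 9 2 9-3 5-7 4-8 12-9 0z"/><path d="M201 263l-8-14 7-3 6 2 0 13-2 2z"/><path d="M218 252l-8-6-1-7-7-8 3-10 15-14 2-3-5-28 11-12-6-6 0-3 7-15 0-17 4-9 7-5 6-1 17 4 5 4 3 7-1 5-7 13 1 6 9 15 5 1 10-3 17 17 3 14-1 13-4 9-7 5-8-1-9-5-15-2-9 4-6-3-15 6-2 2-1 12-4 9-1 9-4 4z"/><path d="M368 17l2 12-1 12-3 3-10 3-3-2-4-7-4-2-16-1-11 3-3-2-6-9-2-10"/></g><g data-elev="450"><path d="M46 591l-11-5-8-1-3-3-1-13-6-9"/><path d="M300 591l-10-25-4-24 5-20 8-15 0-9 10-12 2-10-4-11 0-4 8-8 1-4-1-4-4-4-11-21-9-9-2-9 9-21-3-16 1-5 4-4 9-1 8 2 7 11 3 3 14 7 7 1 5 3 2 5 1 9 7 14 11 6 7 10 21 15 8 13 10 10 7 12 0 15-4 7-2 12-16 36-7 7-12 4-5 7-2 9 4 11-3 7"/><path d="M591 557l-4-4-11 0-11-10 1-13-5-20 4-19 0-21 14-25 5-3 7-1"/><path d="M17 440l7-5 14-5 9 2 8-1 1-3 0-11 6-8 4-3 8 5 6 21 28-7 6 9 11 0 13 12 2 6-2 10 1 9-11 12 6 6-5 8 2 12-1 15-9 16-18 21-9 30"/><path d="M39 354l-4-5 0-6 9-16 3-1 7 4 4 5 0 4-2 9-2 3-5 3z"/><path d="M591 308l-6-7-10-5-11-2-12-12-8-4-7-8-7-2-5-3-3 0-12 7-12 0-12 3 0-4 8-7-1-3-8-4-7 0 4-5 7-3 3-3-6-7 1-9-2-11 4-27 8-16 9-17 16-5 11-11 10-5 8-2 18 2 14 6-1 4-10 5 0 11-4 7 0 11-6 6 8 8 15 8 6 1"/><path d="M189 303l-5-4-1-6 3-6 6-2 5 5 4 12-3 3z"/><path d="M192 274l-15-15-3-9-4-5-4-9-4-2-10 0-8-2-7-5-1-5 5-6 3-1 12 2 11 6 13 4 12-3 5-3 17-21-4-18 0-14 8-30 1-13 2-5 9-12 12-6 7 1 21 5 9 8 4 15 6 12 9 10 4 8 8 9 5 15-1 15-3 18-9 11-5 2-6 0-13-7-18 3-5 3-2 6 5 12 4 3 15 6 2 3-1 6-6 6-15 3-12-10-15-3-12 5z"/><path d="M17 261l3 4 7 3 18 1 3 3 1 4-2 7-8 10 1 6 5 6 0 9-3 5-3 1-18-4-4-5"/><path d="M326 254l-2-2 2-2 9-6 4 1 3 3-1 3z"/><path d="M321 245l-4-9 9-10 1 1 3 4 0 6-6 8z"/><path d="M17 224l3 18-3 12"/><path d="M17 205l6 1 2 3-8 11"/><path d="M92 198l-14-5-7-5-1-3 5-17 8-6 1-7 5-4 3 1 4 6 5 12 7 7 2 6-1 5-2 4-11 6z"/><path d="M67 17l-8 2-8-2"/><path d="M94 17l-2 5-6 2-4-1-5-6"/><path d="M379 17l-1 16 2 9-1 6-7 7-15 7-19-4-2-2 0-5-3-3-3 0-9 2-9-5-11-18-1-10"/></g><g data-elev="500"><path d="M290 591l-16-45 2-15-1-6-9-7-4-6 2-3 5-2 3-4 6 0 4-3 6-7 6-4 2-6 0-10-7-8 0-12-12-18-1-7 0-6 7-11 2-16 6-12-1-9-7-12 0-6 4-9 0-12 2-5 4-3 24-9 7-9 6-13 6-4 14 12 2 7-5 12-17 9-2 3-2 13 5 9 1 9 7 5 11-1 13 9 4 7-1 7 3 9 15 17 25 21 10 11 4 2 11-3 3 2 2 4-3 9 2 14-2 16-7 11-20 46-19 20 1 13-2 6"/><path d="M520 591l-1-4 2-3 4-3 8-1 1 2-7 9"/><path d="M591 587l-3-21-3-5-15-2-9-7-3-5 1-17-3-21 3-14 0-12-5-10 1-5 13-18 3-10 4-6 6-4 10-1"/><path d="M255 494l-6-8 5-8 9 4 2 4-3 8-4 1z"/><path d="M17 429l4-3 0-7 2-3 9-9 9-6 2-6-8-12-4-17-4-10-1-21-9-5"/><path d="M591 328l-10-7-4-9-13-7-13-14-9-3-11-7-13 2-9 4-10 7-5 12-8 5-6-1-4 2-5 5-1 5-2-7 4-6 3-9-2-10 1-15-2-5-7-10-1-8 5-13 2-14 9-16 2-9 1-14 6-9 7-19 5-7 9-6 11-2 10-9 26-12 24 6 10-1"/><path d="M426 314l-5-8-4-12-10-1-8-8-2-9 5-6 5-1 9 3 6 6 1 9 2 1 15 3 4 5 2 6-3 7-11 6z"/><path d="M17 195l9-1 6 1 8 8 0 12-6 10 2 3 8 1 3 4 1 12-1 7 9 11 1 10-2 18 1 29 10 18 2 13 8 9 3 6-1 6-5 14 1 6 4 2 20-3 4 1 6 13 10 9 10 3 6 11 9 6 2 10 7 12-3 6 2 8-1 7-10 24 1 9-3 9 0 9-7 12-9 10-5 11-5 17 1 9-3 4"/><path d="M60 161l3 0 3-3-3-6-3 4z"/><path d="M591 153l-8 12-1 8 1 13 3 5 5 3"/><path d="M17 127l6 0 3-2 2-17 9-12 3-6 0-7 4-4 7 2 3 6 6 3 3 3 0 3-6 6 1 6 8 4 3 4-7 24 2 7 11 1 12-5 8 1 16 11 3 6 9 9 7 13 9 6-1 7-7-1-8 1-6 4-3 7 3 2 5-4 9 0 7-5 3 0 30 16 12 2 11-5 11-15-3-9 2-9 0-15 6-22 1-9-2-14 3-7 12-9 9-5 7-6 17 2 7 4 12 0 11 9 7 20 11 12 4 16 9 8 3 6 3 10-3 14 2 12 3 2 6 0 4 4 7 10 1 9 3 3 10-4 4 3-3 19-8 12-11 6-10 13-4-2-7-12-15-11-3 1-13 9-11 10-10 4-17 2-12-1-4-1-5-7-15 1-4 5-3 10 5 11-2 7-8 5-16-2-5-4-5-14 4-16-1-6-25-23-10-3-26-12-8-1-17-10-8-1-10 5-13-6 0-26-5-10-1-15-8-21-9-9 0-7-5 0-4 2-12 15"/><path d="M40 114l2 0 1-3-2-3-3 3z"/><path d="M591 84l-4 3-6 2-9-4-12 1-8-6 5-8 12-6 10-7 6-10 6 2-6 9 6 4"/><path d="M17 65l8 1 3 2 1 3-2 9-10 3"/><path d="M108 17l-4 10-7 5-3 6-5 2-11-6-12-3-13 1-29-9-5-6"/><path d="M389 17l-3 12 3 12-1 6-9 15-1 12-4 10-9 10-3 1-6-10-14-12-7-1-8 1-12-5-13 6-6-2-4-9 5-10 2-14-7-10-2-12"/><path d="M526 17l-6 6-4 0 4-3 0-3"/></g><g data-elev="550"><path d="M280 591l-7-22-10-18-1-6 2-12-2-6-5-5-12 0-7-6-2-4 2-12-2-8-5-4-13-3-6-6-6-1-9-7-11 4-10 0-12 2-8 6-7 18 2 11 1 13-18 23-9 15-1 6 3 6-3 16"/><path d="M501 591l4-12 2-2 9-2 11-5 10-3 12 3 7-1 5-3 0-3-7-12-2-8 1-22-4-14 3-15-7-16-2-18 3-4 8-1 4-3 3-4 0-8 5-6 25-24"/><path d="M585 591l-4-8-3-2-15 9-20 1"/><path d="M214 476l2 1 24-1 11-7 15-4 5-9 1-6-5-10-1-6 4-15 8-12 5-26-6-19-1-17 2-12 3-6 28-15 5-6 2-6 0-7-6-18-5-5-5 0-10 6-6 7-5 3-13 5-12 1-26 7-5 6-4 13-4 3-14 2-10-2-8 1-4-2-5-6-6-12 0-15-3-15-10-8-6-7-23-8-10-6-17-3-21 11-10 2-5 32 1 32 5 15 14 24 6 17 4 4 9 2 6-3 2-6 3-1 1 3-1 5 3 7-3 11 3 3 10 5 5-1 6-8 0-2-6-6 1-2 5-2 9-1 3 6-1 6-10 5-5 6-1 3 2 4 8 14 20 21 24 5 15-1 5 6-1 8z"/><path d="M17 407l4-2 8-8 1-5-8-27-5-13"/><path d="M591 349l-13-14-6-10-9-5-6-11-10-10-10-6-7-2-5 1-15 10-10 15-11 20-6 7-3 1-7-2-15 2-15-10-4-9-11-3-8-5-8-10-15-15-6-9-1-6 2-11 3-4 19-2 9-3 9 1 11 5 3 11 9 12 6 1 4-3 0-6-5-9-4-4-7-3 0-2 7-9 4-15-2-12 5-7 8-8 1-4 1-12-6-8 1-6 7-16 13-9 12-23 9 2 4 0 6-7 11-2 16-11 3-4 1-9-2-4-8-7-1-10 1-5 12-13 11-7 12-17 13-9 2-6-3-6"/><path d="M339 201l7 0 5-7 3-9-3-5-8 0-11 14 1 4z"/><path d="M347 171l3 0 5-6 0-6-4-6 0-3 10-24-5-8-3-8-5-6-2-14-7-4-9-1-9-2-19 3-5 7 0 3 5 6-5 8 1 3 10 12 6 4 8 3 7 5 7 0 6 3-5 9-1 13z"/><path d="M124 17l-2 6-8 4-9 12-13 11-11 13-4 11 1 4 4 6 2 8-5 6-2 7-1 23 8 7 15 3 20 14 9 4 3 3 3 8 13 6 9-1 7 2 5 8-3 6-2 7 1 6 2 3 13 6 6-1 3-5 0-4-2-6 6-10 0-7 6-12 6-27 0-27 5-8 10-5 8-9 13-5 11 1 13-2 15 6 5-3-1-24 1-24-3-21"/><path d="M396 17l-2 9 5 18-11 18 0 4 2 12-1 8-2 6-6 6 2 2 13 3 6 3 9 10 3 12-3 7-7 8-6-5-11-3-7-1-5 4 2 11-3 27 12 16-4 14-7 9 2 18-2 6-7 9-1 16 3 11-7 11-4 4 0 9 4 13 1 32-1 6-5 9 1 4 15 17 2 13 6 12 13 12 25 18 12 4 6 4 8 7 2 9-5 12 3 14-1 6-11 21-7 21 3 9 5 2 2 2 0 9-2 6-3 2-7-4-9 3-3 7-9 7-2 8-5 7"/><path d="M539 17l-8 12-10 4-8 0-6-1-5-3-2-6 0-6"/></g><g data-elev="600"><path d="M270 591l-7-10 0-8-3-9-10-13 0-17-19-9-4-9-3-14-3-4-17-8-7-1-9 1-12 4-9-2-4 2 0 6 6 10-1 8-7 10-10 9-4 9-6 6-3 9-6 30"/><path d="M487 591l6-10-1-12 11-4 9 4 4-1 6-4 11-6 6-7 5-12 2-17-5-13 2-15-2-11-5-12-2-18 3-13 5-5 10-4 5-8 12-7 3-8 1-16 2-4 4-2 8 0 4 6"/><path d="M225 465l11 1 13-4 4-3 1-9 7-3-2-7 2-11-2-9 7-9 1-8 6-7 4-10-1-11-11-27 0-10-8-9 1-5 3-4-6-14-3-2-4-1-14 6-3 5-1 9-7 9-5 3-5 1-7-4-26 0-4-3-11-12-4-14-6-10 1-18-10-12-20-7-13-7-11-2-18 9-9 8-4 9-1 11 3 22-2 9 3 7 5 7 4 11 7 13 6 8 15-3 10 4 7 7 6 2 7-1 9-6 6 0 7 13 8 3 11 0 1 4-3 6-12 11-7 4-13 2-1 1 3 6 1 9 10 5 9 9 12 3 13-1 11 5 6 5 7 12z"/><path d="M417 416l18 1 4-3 3-16-2-15 8-15 1-9-3-4-13-7-5-10-6-9-11-9-9-10-13-5-2-14-4-6-3-1-4 3-2 7-4 8 2 4 6 6-7 9 5 12 3 17-6 9 0 3 9 6 1 24 4 8 15 12z"/><path d="M591 364l-3-5-6-5-15-19-15-15-6-14-4-4-9-4-8 3-10 7-11 22-5 15-2 14-8 9-3 9-1 18 3 3 0 3-6 3-4-9-5-8-3-2-15 5-11 15 0 5 3 7-5 6-1 8 1 4 7 8 4 6 1 13-3 14 0 15-13 27 0 10 2 8 7 15 8 4 7 14-3 3-20 4-6 9-15 6"/><path d="M275 318l7 1 12-8 1-6-4-6-4-2-12 1-9 4 0 7z"/><path d="M408 249l15-2 20 0 3-2 2-8-2-12 17-21-1-5-8-10 3-10 7-11-2-7-3-3-4-2-5 0-16 10-5-4-1-9-11-2-4 2-5 8-10 6-1 3 2 6-3 4 0 6 6 12 0 5-16 15-2 4 6 8 9 7 3 8z"/><path d="M325 123l8-1-1-10-12 7z"/><path d="M567 30l5-1 2-3-2-1-4 1-2 3z"/><path d="M132 17l-2 13-13 8-8 12-5 9-9 7 2 11 4 7-5 15 5 14 7 4-4 12 7 11 18 9 12 11 17 2 19-2 19-19 1-4 1-29 6-15 3-4 15-8 44-8 7-4 0-4-2-6 2-6-1-11 3-10-4-15"/><path d="M406 17l-2 3 2 7 0 17-12 19 1 8 13 26 3 2 14 7 4 5 3 14-5 10 1 3 6 7 9-3 10 4 11-4 9-1 5-3 5-12 18-13 11-17 8-7 3-12 10-8 4-9 0-7-6-7-13-2-12 0-15-8-9-10 5-9"/></g><g data-elev="650"><path d="M246 591l0-6 5-10 1-6-2-5-10-8-4-1-9 0-11-10-31-1-11-5-4 2-6 6-8 4-6 9 2 15 10 9 1 7"/><path d="M466 591l-7-4-9-2-6 1-6 5"/><path d="M511 560l4 1 5-3 10-15 7-6 3-4-1-9-7-17 1-27-8-14-3-1-7 1-15-16-12-22-7 0-2 1 1 4-3-4-7-4-11 2-3 4 1 10 8 12-5 8 0 10-7 33 0 9 3 4 3 2 11-3 12 13 8-5 3-6 2-3 3 0 11 6 2 7-2 7-3 2-8-1-3 3 0 3 5 12z"/><path d="M184 513l4 1 5-2 3-3-1-3-3-2-6 3-2 3z"/><path d="M227 456l3 1 3-6 10-4 8-15 1-4-6-24 5-8 10-2 4-4 6-12-2-8-12-14-15-15-27 2-11-1-12 3-15-6-16-15-8-10-8-17 2-22-5-8-23-4-6-5-6-3-5 1-15 6-7 11-2 6 1 18 3 11-2 7 7 8 3 10 5 5 1 9 3 2 6-4 9 1 8 4 7 10 5 2 3-1 6-6 15 0 10 6 8 1 10 7 5 6 0 8-8 25 0 6 5 5 4 10 24 14 8 7z"/><path d="M533 423l7-1 5-8 0-4-4-9 0-6 8-5 13 0 10-24-8-9 0-9-3-7-9-11-9-7-3-10-4-3-11 1-4 4-11 17-1 16 0 23 6 12-2 10 4 5 6 13z"/><path d="M393 398l5 1 10-3 5 0 1-12 2-4 6-5 9 1 1-4 0-6-9-12-7-18-11-10-4-2-6 2-8 0-3 4 2 6 6 5 2 4-1 18-3 12 1 8-1 10z"/><path d="M418 236l5 0 5-3 9-20 12-6 3-4-2-3-7-4-13-1-5-7-5-3-4 2-2 2 0 8-3 10-3 18 2 6z"/><path d="M239 68l6 1 9-4 0-2-15-2-3 2z"/><path d="M163 17l0 9-2 2-11 5-9 6-13 2-10 9-4 7 0 15-4 18 7 24-3 15 2 4 9 7 33 14 6-1 7-4 16-15 5-15-1-17-4-7 0-3 10-7 3-10 7-6 4-9 6-1 8 4 2-1-4-5 1-4 3-5 6-4 10-4 15 1 7-5 2-6-4-8-3-2-8 1-5-4"/><path d="M436 17l-18 10-6 20-7 12-1 7 4 7 6 4 5 0 6 4 3 15 9 9 8 23 5 3 6 2 12-3 5-3 28-28 7-9 2-6-3-9 1-9-1-4-11-14-10-2-3-3-4-7-8-9-4-10"/></g><g data-elev="700"><path d="M236 591l3-15-5-7-21-14-15-3-19 6-14 0-2 2-1 12 7 10 3 9"/><path d="M522 524l2 1 2-3-1-4-3-1-1 2z"/><path d="M508 509l7-1 6-7 2-6-1-6-3-3-7-3-3-12-12-16-6-3-14 0-4 4-7 20-4 18 1 9 3 3 7 2 28-4z"/><path d="M224 440l4 1 5-3 7-9 1-4-8-5-11-4-13-2-3 1 0 8 2 5z"/><path d="M203 408l1-7 6-1 17 6 7-1 8-9 4-12 14-9-5-10-6-3-4 2-5-10-3-2-9 0-6-2-24 7-2 3 0 5 6 7 1 11 4 6-4 6-2 9z"/><path d="M212 390l-1-3 5-5 1 5z"/><path d="M529 381l4-1 1-3-3-6-6-4-3 3-1 4 3 4z"/><path d="M218 376l-1-4 3-3 2-1 3 0 1 4-5 3z"/><path d="M408 369l3-1 1-3-2-5-3-3-2 2-1 4z"/><path d="M524 365l1 1 11-1 2-2 1-7 9-6 2-3-4-8-13-8-6 2-7 11 0 10z"/><path d="M163 348l4 2 3-2 0-4-2-5-30-24-1-9-8-7 9-12-2-14-7-3-20 0-4-4-10 4-9 12 0 16 6 14 22 18-4 5 6 2 7 0 11 7 10 0z"/><path d="M151 144l8 1 8-2 7-8 3-10 0-8-10-13-1-6 1-14 9-10 10-4 2-5-5-10-6 0-7-7-20-3-20 6-6 8-1 7 2 9 15 12 3 6-4 15-7 5-3 4 0 15 3 3 9 2z"/><path d="M456 123l5 0 6-3 23-21 3-4 1-6 4-6 1-5-4-10-7-8-9-3-9 2-4-2 1-9-2-12-4-11-5-3-7 5-23 3-4 5-2 13 5 10 12 1 3 2 1 8 3 8-1 10 2 20z"/><path d="M446 54l0-4 4-6 2 9-2 2z"/><path d="M173 17l2 12 7 5 7 11 9 3 8-2 9-8 12-4 7-11 1-6"/></g><g data-elev="750"><path d="M228 591l0-12-2-4-22-15-3 0-10 5-11 0-3 2 0 6 5 4 1 14"/><path d="M475 495l17-3 8-6 2-13-7-12-3-2-7 0-5 5-7 22-1 6z"/><path d="M98 303l3 0 5-4 1-6-2-3-4 0-5 5-1 5z"/><path d="M151 134l4 1 6-2 3-2 1-3-2-8-10-9-4 2-4 7 2 9z"/><path d="M463 105l6-1 7-9 6-5 4-10-2-5-4-2-12-1-5 2-5 5-1 5 2 6 2 12z"/><path d="M183 17l6 10 17 1 8-5 10-2 3-4"/></g><g data-elev="800"><path d="M206 591l7-3 3-3-1-6-5-4-3-1-10 4-2 3 0 2 5 1 2 6z"/><path d="M487 479l4 1 3-4-2-5-4-3-4 3z"/></g>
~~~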